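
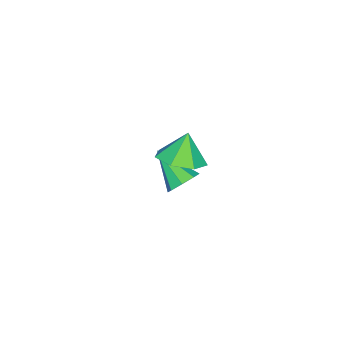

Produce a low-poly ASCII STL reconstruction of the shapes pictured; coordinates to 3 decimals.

solid 
facet normal 0.434 -0.013 -0.901
outer loop
vertex 3.559 -1.114 1.614
vertex 2.704 -1.167 1.203
vertex 3.203 -0.392 1.432
endloop
endfacet
facet normal 0.382 0.399 0.834
outer loop
vertex 3.559 -1.114 1.614
vertex 3.203 -0.392 1.432
vertex 2.196 -1.153 2.257
endloop
endfacet
facet normal 0.433 -0.013 -0.901
outer loop
vertex 3.203 -0.392 1.432
vertex 2.704 -1.167 1.203
vertex 2.471 -0.255 1.078
endloop
endfacet
facet normal -0.131 0.803 0.581
outer loop
vertex 3.203 -0.392 1.432
vertex 2.471 -0.255 1.078
vertex 2.196 -1.153 2.257
endloop
endfacet
facet normal 0.434 -0.013 -0.901
outer loop
vertex 2.471 -0.255 1.078
vertex 2.704 -1.167 1.203
vertex 1.915 -0.805 0.818
endloop
endfacet
facet normal -0.738 0.609 0.291
outer loop
vertex 2.471 -0.255 1.078
vertex 1.915 -0.805 0.818
vertex 2.196 -1.153 2.257
endloop
endfacet
facet normal 0.434 -0.013 -0.901
outer loop
vertex 1.915 -0.805 0.818
vertex 2.704 -1.167 1.203
vertex 1.952 -1.628 0.848
endloop
endfacet
facet normal -0.982 -0.038 0.183
outer loop
vertex 1.915 -0.805 0.818
vertex 1.952 -1.628 0.848
vertex 2.196 -1.153 2.257
endloop
endfacet
facet normal 0.433 -0.013 -0.901
outer loop
vertex 1.952 -1.628 0.848
vertex 2.704 -1.167 1.203
vertex 2.556 -2.104 1.145
endloop
endfacet
facet normal -0.679 -0.652 0.337
outer loop
vertex 1.952 -1.628 0.848
vertex 2.556 -2.104 1.145
vertex 2.196 -1.153 2.257
endloop
endfacet
facet normal 0.434 -0.013 -0.901
outer loop
vertex 2.556 -2.104 1.145
vertex 2.704 -1.167 1.203
vertex 3.271 -1.875 1.486
endloop
endfacet
facet normal -0.058 -0.768 0.638
outer loop
vertex 2.556 -2.104 1.145
vertex 3.271 -1.875 1.486
vertex 2.196 -1.153 2.257
endloop
endfacet
facet normal 0.434 -0.013 -0.901
outer loop
vertex 3.271 -1.875 1.486
vertex 2.704 -1.167 1.203
vertex 3.559 -1.114 1.614
endloop
endfacet
facet normal 0.414 -0.301 0.859
outer loop
vertex 3.271 -1.875 1.486
vertex 3.559 -1.114 1.614
vertex 2.196 -1.153 2.257
endloop
endfacet
facet normal 0.245 0.774 -0.584
outer loop
vertex 0.797 -2.564 -3.024
vertex 0.109 -2.418 -3.119
vertex 0.604 -2.221 -2.65
endloop
endfacet
facet normal 0.755 -0.241 0.610
outer loop
vertex 0.797 -2.564 -3.024
vertex 0.604 -2.221 -2.65
vertex -0.309 -3.742 -2.121
endloop
endfacet
facet normal 0.245 0.774 -0.584
outer loop
vertex 0.604 -2.221 -2.65
vertex 0.109 -2.418 -3.119
vertex 0.121 -1.993 -2.55
endloop
endfacet
facet normal 0.274 0.165 0.947
outer loop
vertex 0.604 -2.221 -2.65
vertex 0.121 -1.993 -2.55
vertex -0.309 -3.742 -2.121
endloop
endfacet
facet normal 0.245 0.774 -0.583
outer loop
vertex 0.121 -1.993 -2.55
vertex 0.109 -2.418 -3.119
vertex -0.369 -2.014 -2.784
endloop
endfacet
facet normal -0.420 0.312 0.852
outer loop
vertex 0.121 -1.993 -2.55
vertex -0.369 -2.014 -2.784
vertex -0.309 -3.742 -2.121
endloop
endfacet
facet normal 0.245 0.774 -0.584
outer loop
vertex -0.369 -2.014 -2.784
vertex 0.109 -2.418 -3.119
vertex -0.579 -2.272 -3.214
endloop
endfacet
facet normal -0.918 0.114 0.380
outer loop
vertex -0.369 -2.014 -2.784
vertex -0.579 -2.272 -3.214
vertex -0.309 -3.742 -2.121
endloop
endfacet
facet normal 0.245 0.774 -0.584
outer loop
vertex -0.579 -2.272 -3.214
vertex 0.109 -2.418 -3.119
vertex -0.386 -2.615 -3.588
endloop
endfacet
facet normal -0.930 -0.314 -0.192
outer loop
vertex -0.579 -2.272 -3.214
vertex -0.386 -2.615 -3.588
vertex -0.309 -3.742 -2.121
endloop
endfacet
facet normal 0.245 0.774 -0.584
outer loop
vertex -0.386 -2.615 -3.588
vertex 0.109 -2.418 -3.119
vertex 0.097 -2.843 -3.688
endloop
endfacet
facet normal -0.449 -0.720 -0.529
outer loop
vertex -0.386 -2.615 -3.588
vertex 0.097 -2.843 -3.688
vertex -0.309 -3.742 -2.121
endloop
endfacet
facet normal 0.245 0.774 -0.583
outer loop
vertex 0.097 -2.843 -3.688
vertex 0.109 -2.418 -3.119
vertex 0.588 -2.822 -3.454
endloop
endfacet
facet normal 0.244 -0.867 -0.434
outer loop
vertex 0.097 -2.843 -3.688
vertex 0.588 -2.822 -3.454
vertex -0.309 -3.742 -2.121
endloop
endfacet
facet normal 0.245 0.774 -0.584
outer loop
vertex 0.588 -2.822 -3.454
vertex 0.109 -2.418 -3.119
vertex 0.797 -2.564 -3.024
endloop
endfacet
facet normal 0.743 -0.668 0.039
outer loop
vertex 0.588 -2.822 -3.454
vertex 0.797 -2.564 -3.024
vertex -0.309 -3.742 -2.121
endloop
endfacet

endsolid


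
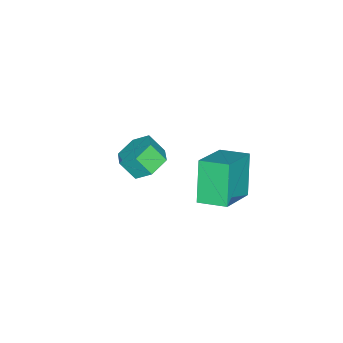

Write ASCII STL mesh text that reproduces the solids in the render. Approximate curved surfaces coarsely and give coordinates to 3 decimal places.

solid 
facet normal -0.486 -0.186 0.854
outer loop
vertex -0.135 0.367 4.712
vertex -0.204 1.604 4.942
vertex -1.958 0.455 3.695
endloop
endfacet
facet normal 0.055 -0.982 -0.183
outer loop
vertex -1.016 0.816 2.038
vertex -0.135 0.367 4.712
vertex -1.958 0.455 3.695
endloop
endfacet
facet normal -0.486 -0.186 0.854
outer loop
vertex -1.958 0.455 3.695
vertex -0.204 1.604 4.942
vertex -2.027 1.692 3.925
endloop
endfacet
facet normal -0.872 0.042 -0.487
outer loop
vertex -2.027 1.692 3.925
vertex -1.016 0.816 2.038
vertex -1.958 0.455 3.695
endloop
endfacet
facet normal 0.872 -0.042 0.487
outer loop
vertex -0.135 0.367 4.712
vertex 0.738 1.965 3.285
vertex -0.204 1.604 4.942
endloop
endfacet
facet normal 0.055 -0.982 -0.183
outer loop
vertex 0.807 0.728 3.055
vertex -0.135 0.367 4.712
vertex -1.016 0.816 2.038
endloop
endfacet
facet normal 0.872 -0.042 0.487
outer loop
vertex 0.807 0.728 3.055
vertex 0.738 1.965 3.285
vertex -0.135 0.367 4.712
endloop
endfacet
facet normal -0.055 0.982 0.183
outer loop
vertex -0.204 1.604 4.942
vertex 0.738 1.965 3.285
vertex -2.027 1.692 3.925
endloop
endfacet
facet normal -0.872 0.042 -0.487
outer loop
vertex -1.085 2.053 2.268
vertex -1.016 0.816 2.038
vertex -2.027 1.692 3.925
endloop
endfacet
facet normal -0.055 0.982 0.183
outer loop
vertex -2.027 1.692 3.925
vertex 0.738 1.965 3.285
vertex -1.085 2.053 2.268
endloop
endfacet
facet normal 0.486 0.186 -0.854
outer loop
vertex -1.085 2.053 2.268
vertex 0.807 0.728 3.055
vertex -1.016 0.816 2.038
endloop
endfacet
facet normal 0.486 0.186 -0.854
outer loop
vertex 0.738 1.965 3.285
vertex 0.807 0.728 3.055
vertex -1.085 2.053 2.268
endloop
endfacet
facet normal -0.082 0.620 -0.780
outer loop
vertex -2.477 -2.763 0.054
vertex -3.246 -3.209 -0.219
vertex -3.309 -2.486 0.362
endloop
endfacet
facet normal 0.438 0.726 0.530
outer loop
vertex -2.477 -2.763 0.054
vertex -3.309 -2.486 0.362
vertex -2.386 -3.445 0.912
endloop
endfacet
facet normal 0.438 0.726 0.530
outer loop
vertex -2.386 -3.445 0.912
vertex -3.309 -2.486 0.362
vertex -3.218 -3.168 1.22
endloop
endfacet
facet normal 0.083 -0.620 0.780
outer loop
vertex -2.386 -3.445 0.912
vertex -3.218 -3.168 1.22
vertex -3.154 -3.891 0.639
endloop
endfacet
facet normal -0.082 0.620 -0.780
outer loop
vertex -3.309 -2.486 0.362
vertex -3.246 -3.209 -0.219
vertex -4.078 -2.932 0.089
endloop
endfacet
facet normal -0.556 0.621 0.552
outer loop
vertex -3.309 -2.486 0.362
vertex -4.078 -2.932 0.089
vertex -3.218 -3.168 1.22
endloop
endfacet
facet normal -0.556 0.621 0.552
outer loop
vertex -3.218 -3.168 1.22
vertex -4.078 -2.932 0.089
vertex -3.987 -3.614 0.947
endloop
endfacet
facet normal 0.082 -0.620 0.780
outer loop
vertex -3.218 -3.168 1.22
vertex -3.987 -3.614 0.947
vertex -3.154 -3.891 0.639
endloop
endfacet
facet normal -0.083 0.620 -0.780
outer loop
vertex -4.078 -2.932 0.089
vertex -3.246 -3.209 -0.219
vertex -4.014 -3.655 -0.492
endloop
endfacet
facet normal -0.994 -0.105 0.022
outer loop
vertex -4.078 -2.932 0.089
vertex -4.014 -3.655 -0.492
vertex -3.987 -3.614 0.947
endloop
endfacet
facet normal -0.994 -0.105 0.022
outer loop
vertex -3.987 -3.614 0.947
vertex -4.014 -3.655 -0.492
vertex -3.923 -4.337 0.366
endloop
endfacet
facet normal 0.082 -0.620 0.780
outer loop
vertex -3.987 -3.614 0.947
vertex -3.923 -4.337 0.366
vertex -3.154 -3.891 0.639
endloop
endfacet
facet normal -0.083 0.620 -0.780
outer loop
vertex -4.014 -3.655 -0.492
vertex -3.246 -3.209 -0.219
vertex -3.182 -3.932 -0.8
endloop
endfacet
facet normal -0.438 -0.726 -0.530
outer loop
vertex -4.014 -3.655 -0.492
vertex -3.182 -3.932 -0.8
vertex -3.923 -4.337 0.366
endloop
endfacet
facet normal -0.438 -0.726 -0.530
outer loop
vertex -3.923 -4.337 0.366
vertex -3.182 -3.932 -0.8
vertex -3.091 -4.614 0.058
endloop
endfacet
facet normal 0.082 -0.620 0.780
outer loop
vertex -3.923 -4.337 0.366
vertex -3.091 -4.614 0.058
vertex -3.154 -3.891 0.639
endloop
endfacet
facet normal -0.082 0.620 -0.780
outer loop
vertex -3.182 -3.932 -0.8
vertex -3.246 -3.209 -0.219
vertex -2.413 -3.486 -0.527
endloop
endfacet
facet normal 0.556 -0.621 -0.552
outer loop
vertex -3.182 -3.932 -0.8
vertex -2.413 -3.486 -0.527
vertex -3.091 -4.614 0.058
endloop
endfacet
facet normal 0.556 -0.621 -0.552
outer loop
vertex -3.091 -4.614 0.058
vertex -2.413 -3.486 -0.527
vertex -2.322 -4.168 0.331
endloop
endfacet
facet normal 0.082 -0.620 0.780
outer loop
vertex -3.091 -4.614 0.058
vertex -2.322 -4.168 0.331
vertex -3.154 -3.891 0.639
endloop
endfacet
facet normal -0.082 0.620 -0.780
outer loop
vertex -2.413 -3.486 -0.527
vertex -3.246 -3.209 -0.219
vertex -2.477 -2.763 0.054
endloop
endfacet
facet normal 0.994 0.105 -0.022
outer loop
vertex -2.413 -3.486 -0.527
vertex -2.477 -2.763 0.054
vertex -2.322 -4.168 0.331
endloop
endfacet
facet normal 0.994 0.105 -0.022
outer loop
vertex -2.322 -4.168 0.331
vertex -2.477 -2.763 0.054
vertex -2.386 -3.445 0.912
endloop
endfacet
facet normal 0.083 -0.620 0.780
outer loop
vertex -2.322 -4.168 0.331
vertex -2.386 -3.445 0.912
vertex -3.154 -3.891 0.639
endloop
endfacet

endsolid


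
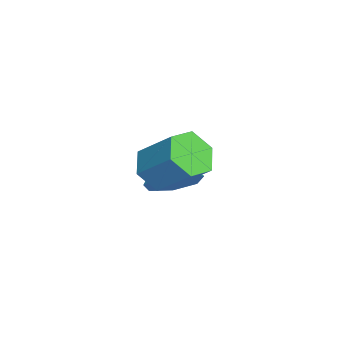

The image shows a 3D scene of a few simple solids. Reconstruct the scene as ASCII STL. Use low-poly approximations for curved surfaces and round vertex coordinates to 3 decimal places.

solid 
facet normal -0.348 -0.612 -0.710
outer loop
vertex 0.34 -1.94 -1.238
vertex -0.439 -1.948 -0.849
vertex -0.261 -1.348 -1.454
endloop
endfacet
facet normal 0.635 0.404 -0.659
outer loop
vertex 0.34 -1.94 -1.238
vertex -0.261 -1.348 -1.454
vertex 0.917 -0.923 -0.059
endloop
endfacet
facet normal 0.635 0.404 -0.659
outer loop
vertex 0.917 -0.923 -0.059
vertex -0.261 -1.348 -1.454
vertex 0.317 -0.332 -0.275
endloop
endfacet
facet normal 0.347 0.612 0.710
outer loop
vertex 0.917 -0.923 -0.059
vertex 0.317 -0.332 -0.275
vertex 0.139 -0.932 0.329
endloop
endfacet
facet normal -0.348 -0.613 -0.710
outer loop
vertex -0.261 -1.348 -1.454
vertex -0.439 -1.948 -0.849
vertex -1.039 -1.357 -1.065
endloop
endfacet
facet normal -0.281 0.791 -0.544
outer loop
vertex -0.261 -1.348 -1.454
vertex -1.039 -1.357 -1.065
vertex 0.317 -0.332 -0.275
endloop
endfacet
facet normal -0.280 0.790 -0.545
outer loop
vertex 0.317 -0.332 -0.275
vertex -1.039 -1.357 -1.065
vertex -0.462 -0.34 0.114
endloop
endfacet
facet normal 0.348 0.612 0.710
outer loop
vertex 0.317 -0.332 -0.275
vertex -0.462 -0.34 0.114
vertex 0.139 -0.932 0.329
endloop
endfacet
facet normal -0.347 -0.612 -0.710
outer loop
vertex -1.039 -1.357 -1.065
vertex -0.439 -1.948 -0.849
vertex -1.217 -1.957 -0.461
endloop
endfacet
facet normal -0.915 0.387 0.114
outer loop
vertex -1.039 -1.357 -1.065
vertex -1.217 -1.957 -0.461
vertex -0.462 -0.34 0.114
endloop
endfacet
facet normal -0.915 0.387 0.114
outer loop
vertex -0.462 -0.34 0.114
vertex -1.217 -1.957 -0.461
vertex -0.64 -0.94 0.718
endloop
endfacet
facet normal 0.348 0.612 0.710
outer loop
vertex -0.462 -0.34 0.114
vertex -0.64 -0.94 0.718
vertex 0.139 -0.932 0.329
endloop
endfacet
facet normal -0.347 -0.612 -0.710
outer loop
vertex -1.217 -1.957 -0.461
vertex -0.439 -1.948 -0.849
vertex -0.617 -2.548 -0.245
endloop
endfacet
facet normal -0.635 -0.404 0.659
outer loop
vertex -1.217 -1.957 -0.461
vertex -0.617 -2.548 -0.245
vertex -0.64 -0.94 0.718
endloop
endfacet
facet normal -0.635 -0.404 0.659
outer loop
vertex -0.64 -0.94 0.718
vertex -0.617 -2.548 -0.245
vertex -0.039 -1.532 0.934
endloop
endfacet
facet normal 0.348 0.612 0.710
outer loop
vertex -0.64 -0.94 0.718
vertex -0.039 -1.532 0.934
vertex 0.139 -0.932 0.329
endloop
endfacet
facet normal -0.348 -0.612 -0.710
outer loop
vertex -0.617 -2.548 -0.245
vertex -0.439 -1.948 -0.849
vertex 0.162 -2.54 -0.634
endloop
endfacet
facet normal 0.280 -0.791 0.544
outer loop
vertex -0.617 -2.548 -0.245
vertex 0.162 -2.54 -0.634
vertex -0.039 -1.532 0.934
endloop
endfacet
facet normal 0.281 -0.790 0.544
outer loop
vertex -0.039 -1.532 0.934
vertex 0.162 -2.54 -0.634
vertex 0.739 -1.523 0.545
endloop
endfacet
facet normal 0.348 0.613 0.710
outer loop
vertex -0.039 -1.532 0.934
vertex 0.739 -1.523 0.545
vertex 0.139 -0.932 0.329
endloop
endfacet
facet normal -0.348 -0.612 -0.710
outer loop
vertex 0.162 -2.54 -0.634
vertex -0.439 -1.948 -0.849
vertex 0.34 -1.94 -1.238
endloop
endfacet
facet normal 0.915 -0.387 -0.114
outer loop
vertex 0.162 -2.54 -0.634
vertex 0.34 -1.94 -1.238
vertex 0.739 -1.523 0.545
endloop
endfacet
facet normal 0.915 -0.387 -0.114
outer loop
vertex 0.739 -1.523 0.545
vertex 0.34 -1.94 -1.238
vertex 0.917 -0.923 -0.059
endloop
endfacet
facet normal 0.347 0.612 0.710
outer loop
vertex 0.739 -1.523 0.545
vertex 0.917 -0.923 -0.059
vertex 0.139 -0.932 0.329
endloop
endfacet
facet normal 0.823 0.221 -0.523
outer loop
vertex -2.016 -1.936 -2.598
vertex -2.577 -1.555 -3.32
vertex -2.196 -1.099 -2.528
endloop
endfacet
facet normal 0.030 -0.077 0.997
outer loop
vertex -2.016 -1.936 -2.598
vertex -2.196 -1.099 -2.528
vertex -3.803 -1.885 -2.54
endloop
endfacet
facet normal 0.823 0.221 -0.523
outer loop
vertex -2.196 -1.099 -2.528
vertex -2.577 -1.555 -3.32
vertex -2.663 -0.606 -3.054
endloop
endfacet
facet normal -0.281 0.563 0.777
outer loop
vertex -2.196 -1.099 -2.528
vertex -2.663 -0.606 -3.054
vertex -3.803 -1.885 -2.54
endloop
endfacet
facet normal 0.823 0.221 -0.523
outer loop
vertex -2.663 -0.606 -3.054
vertex -2.577 -1.555 -3.32
vertex -3.065 -0.828 -3.78
endloop
endfacet
facet normal -0.699 0.693 0.175
outer loop
vertex -2.663 -0.606 -3.054
vertex -3.065 -0.828 -3.78
vertex -3.803 -1.885 -2.54
endloop
endfacet
facet normal 0.823 0.222 -0.523
outer loop
vertex -3.065 -0.828 -3.78
vertex -2.577 -1.555 -3.32
vertex -3.099 -1.598 -4.16
endloop
endfacet
facet normal -0.909 0.216 -0.357
outer loop
vertex -3.065 -0.828 -3.78
vertex -3.099 -1.598 -4.16
vertex -3.803 -1.885 -2.54
endloop
endfacet
facet normal 0.823 0.221 -0.523
outer loop
vertex -3.099 -1.598 -4.16
vertex -2.577 -1.555 -3.32
vertex -2.74 -2.336 -3.906
endloop
endfacet
facet normal -0.752 -0.510 -0.417
outer loop
vertex -3.099 -1.598 -4.16
vertex -2.74 -2.336 -3.906
vertex -3.803 -1.885 -2.54
endloop
endfacet
facet normal 0.823 0.221 -0.523
outer loop
vertex -2.74 -2.336 -3.906
vertex -2.577 -1.555 -3.32
vertex -2.258 -2.486 -3.211
endloop
endfacet
facet normal -0.348 -0.937 0.039
outer loop
vertex -2.74 -2.336 -3.906
vertex -2.258 -2.486 -3.211
vertex -3.803 -1.885 -2.54
endloop
endfacet
facet normal 0.823 0.221 -0.523
outer loop
vertex -2.258 -2.486 -3.211
vertex -2.577 -1.555 -3.32
vertex -2.016 -1.936 -2.598
endloop
endfacet
facet normal 0.000 -0.744 0.668
outer loop
vertex -2.258 -2.486 -3.211
vertex -2.016 -1.936 -2.598
vertex -3.803 -1.885 -2.54
endloop
endfacet

endsolid


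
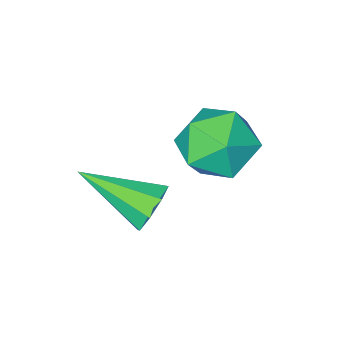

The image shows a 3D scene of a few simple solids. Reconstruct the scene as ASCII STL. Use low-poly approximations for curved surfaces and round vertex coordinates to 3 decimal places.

solid 
facet normal -0.558 0.725 -0.403
outer loop
vertex -1.049 2.718 0.838
vertex -1.475 2.706 1.406
vertex -0.886 3.06 1.227
endloop
endfacet
facet normal 0.911 0.033 -0.411
outer loop
vertex -1.049 2.718 0.838
vertex -0.886 3.06 1.227
vertex -0.385 1.294 2.194
endloop
endfacet
facet normal -0.558 0.724 -0.405
outer loop
vertex -0.886 3.06 1.227
vertex -1.475 2.706 1.406
vertex -1.068 3.196 1.721
endloop
endfacet
facet normal 0.897 0.379 0.226
outer loop
vertex -0.886 3.06 1.227
vertex -1.068 3.196 1.721
vertex -0.385 1.294 2.194
endloop
endfacet
facet normal -0.560 0.724 -0.403
outer loop
vertex -1.068 3.196 1.721
vertex -1.475 2.706 1.406
vertex -1.488 3.044 2.031
endloop
endfacet
facet normal 0.463 0.367 0.807
outer loop
vertex -1.068 3.196 1.721
vertex -1.488 3.044 2.031
vertex -0.385 1.294 2.194
endloop
endfacet
facet normal -0.559 0.724 -0.403
outer loop
vertex -1.488 3.044 2.031
vertex -1.475 2.706 1.406
vertex -1.9 2.695 1.975
endloop
endfacet
facet normal -0.139 0.005 0.990
outer loop
vertex -1.488 3.044 2.031
vertex -1.9 2.695 1.975
vertex -0.385 1.294 2.194
endloop
endfacet
facet normal -0.559 0.724 -0.404
outer loop
vertex -1.9 2.695 1.975
vertex -1.475 2.706 1.406
vertex -2.063 2.352 1.586
endloop
endfacet
facet normal -0.555 -0.495 0.669
outer loop
vertex -1.9 2.695 1.975
vertex -2.063 2.352 1.586
vertex -0.385 1.294 2.194
endloop
endfacet
facet normal -0.559 0.724 -0.403
outer loop
vertex -2.063 2.352 1.586
vertex -1.475 2.706 1.406
vertex -1.882 2.217 1.092
endloop
endfacet
facet normal -0.541 -0.840 0.031
outer loop
vertex -2.063 2.352 1.586
vertex -1.882 2.217 1.092
vertex -0.385 1.294 2.194
endloop
endfacet
facet normal -0.559 0.724 -0.404
outer loop
vertex -1.882 2.217 1.092
vertex -1.475 2.706 1.406
vertex -1.462 2.368 0.782
endloop
endfacet
facet normal -0.107 -0.829 -0.549
outer loop
vertex -1.882 2.217 1.092
vertex -1.462 2.368 0.782
vertex -0.385 1.294 2.194
endloop
endfacet
facet normal -0.559 0.724 -0.404
outer loop
vertex -1.462 2.368 0.782
vertex -1.475 2.706 1.406
vertex -1.049 2.718 0.838
endloop
endfacet
facet normal 0.495 -0.467 -0.733
outer loop
vertex -1.462 2.368 0.782
vertex -1.049 2.718 0.838
vertex -0.385 1.294 2.194
endloop
endfacet
facet normal -0.866 0.212 0.454
outer loop
vertex -3.445 4.04 3.756
vertex -3.756 3.044 3.629
vertex -3.233 3.324 4.496
endloop
endfacet
facet normal -0.339 0.626 0.703
outer loop
vertex -3.445 4.04 3.756
vertex -3.233 3.324 4.496
vertex -2.502 4.028 4.222
endloop
endfacet
facet normal -0.062 0.986 0.152
outer loop
vertex -3.445 4.04 3.756
vertex -2.502 4.028 4.222
vertex -2.574 4.183 3.184
endloop
endfacet
facet normal -0.418 0.796 -0.437
outer loop
vertex -3.445 4.04 3.756
vertex -2.574 4.183 3.184
vertex -3.349 3.575 2.818
endloop
endfacet
facet normal -0.914 0.318 -0.251
outer loop
vertex -3.445 4.04 3.756
vertex -3.349 3.575 2.818
vertex -3.756 3.044 3.629
endloop
endfacet
facet normal 0.169 0.200 0.965
outer loop
vertex -2.502 4.028 4.222
vertex -3.233 3.324 4.496
vertex -2.231 3.025 4.382
endloop
endfacet
facet normal -0.682 -0.468 0.562
outer loop
vertex -3.233 3.324 4.496
vertex -3.756 3.044 3.629
vertex -3.006 2.417 4.016
endloop
endfacet
facet normal -0.761 -0.298 -0.577
outer loop
vertex -3.756 3.044 3.629
vertex -3.349 3.575 2.818
vertex -3.078 2.572 2.978
endloop
endfacet
facet normal 0.042 0.476 -0.879
outer loop
vertex -3.349 3.575 2.818
vertex -2.574 4.183 3.184
vertex -2.347 3.276 2.704
endloop
endfacet
facet normal 0.617 0.784 0.074
outer loop
vertex -2.574 4.183 3.184
vertex -2.502 4.028 4.222
vertex -1.824 3.556 3.571
endloop
endfacet
facet normal 0.418 -0.796 0.437
outer loop
vertex -2.135 2.56 3.444
vertex -2.231 3.025 4.382
vertex -3.006 2.417 4.016
endloop
endfacet
facet normal 0.062 -0.986 -0.152
outer loop
vertex -2.135 2.56 3.444
vertex -3.006 2.417 4.016
vertex -3.078 2.572 2.978
endloop
endfacet
facet normal 0.339 -0.626 -0.703
outer loop
vertex -2.135 2.56 3.444
vertex -3.078 2.572 2.978
vertex -2.347 3.276 2.704
endloop
endfacet
facet normal 0.866 -0.212 -0.454
outer loop
vertex -2.135 2.56 3.444
vertex -2.347 3.276 2.704
vertex -1.824 3.556 3.571
endloop
endfacet
facet normal 0.914 -0.318 0.251
outer loop
vertex -2.135 2.56 3.444
vertex -1.824 3.556 3.571
vertex -2.231 3.025 4.382
endloop
endfacet
facet normal -0.042 -0.476 0.879
outer loop
vertex -3.006 2.417 4.016
vertex -2.231 3.025 4.382
vertex -3.233 3.324 4.496
endloop
endfacet
facet normal -0.617 -0.784 -0.074
outer loop
vertex -3.078 2.572 2.978
vertex -3.006 2.417 4.016
vertex -3.756 3.044 3.629
endloop
endfacet
facet normal -0.169 -0.200 -0.965
outer loop
vertex -2.347 3.276 2.704
vertex -3.078 2.572 2.978
vertex -3.349 3.575 2.818
endloop
endfacet
facet normal 0.682 0.468 -0.562
outer loop
vertex -1.824 3.556 3.571
vertex -2.347 3.276 2.704
vertex -2.574 4.183 3.184
endloop
endfacet
facet normal 0.761 0.298 0.577
outer loop
vertex -2.231 3.025 4.382
vertex -1.824 3.556 3.571
vertex -2.502 4.028 4.222
endloop
endfacet

endsolid


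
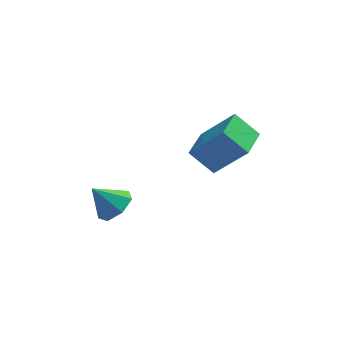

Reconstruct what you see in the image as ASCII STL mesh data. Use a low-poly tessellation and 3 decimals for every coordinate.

solid 
facet normal 0.647 -0.022 -0.762
outer loop
vertex -2.151 0.584 0.801
vertex -2.855 0.744 0.199
vertex -2.31 1.368 0.643
endloop
endfacet
facet normal 0.317 0.249 0.915
outer loop
vertex -2.151 0.584 0.801
vertex -2.31 1.368 0.643
vertex -3.805 0.776 1.321
endloop
endfacet
facet normal 0.646 -0.021 -0.763
outer loop
vertex -2.31 1.368 0.643
vertex -2.855 0.744 0.199
vertex -2.88 1.683 0.152
endloop
endfacet
facet normal -0.056 0.810 0.584
outer loop
vertex -2.31 1.368 0.643
vertex -2.88 1.683 0.152
vertex -3.805 0.776 1.321
endloop
endfacet
facet normal 0.646 -0.021 -0.763
outer loop
vertex -2.88 1.683 0.152
vertex -2.855 0.744 0.199
vertex -3.431 1.291 -0.304
endloop
endfacet
facet normal -0.630 0.770 0.099
outer loop
vertex -2.88 1.683 0.152
vertex -3.431 1.291 -0.304
vertex -3.805 0.776 1.321
endloop
endfacet
facet normal 0.646 -0.022 -0.763
outer loop
vertex -3.431 1.291 -0.304
vertex -2.855 0.744 0.199
vertex -3.549 0.487 -0.381
endloop
endfacet
facet normal -0.972 0.159 -0.173
outer loop
vertex -3.431 1.291 -0.304
vertex -3.549 0.487 -0.381
vertex -3.805 0.776 1.321
endloop
endfacet
facet normal 0.646 -0.022 -0.763
outer loop
vertex -3.549 0.487 -0.381
vertex -2.855 0.744 0.199
vertex -3.144 -0.123 -0.021
endloop
endfacet
facet normal -0.825 -0.564 -0.028
outer loop
vertex -3.549 0.487 -0.381
vertex -3.144 -0.123 -0.021
vertex -3.805 0.776 1.321
endloop
endfacet
facet normal 0.646 -0.022 -0.763
outer loop
vertex -3.144 -0.123 -0.021
vertex -2.855 0.744 0.199
vertex -2.522 -0.08 0.505
endloop
endfacet
facet normal -0.300 -0.854 0.425
outer loop
vertex -3.144 -0.123 -0.021
vertex -2.522 -0.08 0.505
vertex -3.805 0.776 1.321
endloop
endfacet
facet normal 0.647 -0.022 -0.762
outer loop
vertex -2.522 -0.08 0.505
vertex -2.855 0.744 0.199
vertex -2.151 0.584 0.801
endloop
endfacet
facet normal 0.208 -0.493 0.845
outer loop
vertex -2.522 -0.08 0.505
vertex -2.151 0.584 0.801
vertex -3.805 0.776 1.321
endloop
endfacet
facet normal -0.639 0.179 -0.748
outer loop
vertex 0.183 1.639 2.906
vertex 0.712 3.221 2.833
vertex 1.22 1.247 1.925
endloop
endfacet
facet normal -0.316 -0.948 0.044
outer loop
vertex 2.608 0.859 3.547
vertex 0.183 1.639 2.906
vertex 1.22 1.247 1.925
endloop
endfacet
facet normal -0.640 0.179 -0.747
outer loop
vertex 1.22 1.247 1.925
vertex 0.712 3.221 2.833
vertex 1.748 2.83 1.852
endloop
endfacet
facet normal 0.701 -0.264 -0.663
outer loop
vertex 1.748 2.83 1.852
vertex 2.608 0.859 3.547
vertex 1.22 1.247 1.925
endloop
endfacet
facet normal -0.700 0.265 0.663
outer loop
vertex 0.183 1.639 2.906
vertex 2.1 2.833 4.455
vertex 0.712 3.221 2.833
endloop
endfacet
facet normal -0.316 -0.948 0.044
outer loop
vertex 1.572 1.25 4.528
vertex 0.183 1.639 2.906
vertex 2.608 0.859 3.547
endloop
endfacet
facet normal -0.700 0.264 0.663
outer loop
vertex 1.572 1.25 4.528
vertex 2.1 2.833 4.455
vertex 0.183 1.639 2.906
endloop
endfacet
facet normal 0.316 0.948 -0.044
outer loop
vertex 0.712 3.221 2.833
vertex 2.1 2.833 4.455
vertex 1.748 2.83 1.852
endloop
endfacet
facet normal 0.700 -0.265 -0.663
outer loop
vertex 3.137 2.441 3.474
vertex 2.608 0.859 3.547
vertex 1.748 2.83 1.852
endloop
endfacet
facet normal 0.317 0.948 -0.044
outer loop
vertex 1.748 2.83 1.852
vertex 2.1 2.833 4.455
vertex 3.137 2.441 3.474
endloop
endfacet
facet normal 0.640 -0.179 0.747
outer loop
vertex 3.137 2.441 3.474
vertex 1.572 1.25 4.528
vertex 2.608 0.859 3.547
endloop
endfacet
facet normal 0.640 -0.179 0.748
outer loop
vertex 2.1 2.833 4.455
vertex 1.572 1.25 4.528
vertex 3.137 2.441 3.474
endloop
endfacet

endsolid


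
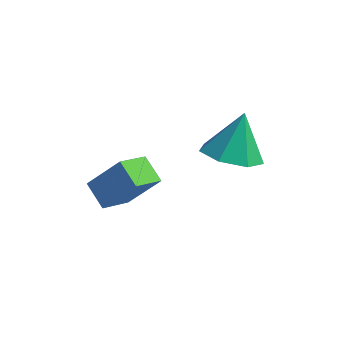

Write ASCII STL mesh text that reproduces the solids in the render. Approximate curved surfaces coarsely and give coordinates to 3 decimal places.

solid 
facet normal -0.080 -0.492 -0.867
outer loop
vertex 0.079 0.606 3.0
vertex -0.632 1.219 2.718
vertex 0.335 1.301 2.582
endloop
endfacet
facet normal 0.865 -0.017 0.501
outer loop
vertex 0.079 0.606 3.0
vertex 0.335 1.301 2.582
vertex -0.508 1.981 4.062
endloop
endfacet
facet normal -0.080 -0.491 -0.867
outer loop
vertex 0.335 1.301 2.582
vertex -0.632 1.219 2.718
vertex -0.137 1.934 2.267
endloop
endfacet
facet normal 0.759 0.636 0.140
outer loop
vertex 0.335 1.301 2.582
vertex -0.137 1.934 2.267
vertex -0.508 1.981 4.062
endloop
endfacet
facet normal -0.079 -0.492 -0.867
outer loop
vertex -0.137 1.934 2.267
vertex -0.632 1.219 2.718
vertex -0.982 2.028 2.291
endloop
endfacet
facet normal 0.110 0.994 -0.003
outer loop
vertex -0.137 1.934 2.267
vertex -0.982 2.028 2.291
vertex -0.508 1.981 4.062
endloop
endfacet
facet normal -0.080 -0.492 -0.867
outer loop
vertex -0.982 2.028 2.291
vertex -0.632 1.219 2.718
vertex -1.563 1.513 2.637
endloop
endfacet
facet normal -0.591 0.787 0.179
outer loop
vertex -0.982 2.028 2.291
vertex -1.563 1.513 2.637
vertex -0.508 1.981 4.062
endloop
endfacet
facet normal -0.080 -0.492 -0.867
outer loop
vertex -1.563 1.513 2.637
vertex -0.632 1.219 2.718
vertex -1.443 0.776 3.044
endloop
endfacet
facet normal -0.818 0.170 0.550
outer loop
vertex -1.563 1.513 2.637
vertex -1.443 0.776 3.044
vertex -0.508 1.981 4.062
endloop
endfacet
facet normal -0.080 -0.492 -0.867
outer loop
vertex -1.443 0.776 3.044
vertex -0.632 1.219 2.718
vertex -0.712 0.372 3.206
endloop
endfacet
facet normal -0.400 -0.391 0.829
outer loop
vertex -1.443 0.776 3.044
vertex -0.712 0.372 3.206
vertex -0.508 1.981 4.062
endloop
endfacet
facet normal -0.080 -0.492 -0.867
outer loop
vertex -0.712 0.372 3.206
vertex -0.632 1.219 2.718
vertex 0.079 0.606 3.0
endloop
endfacet
facet normal 0.351 -0.474 0.808
outer loop
vertex -0.712 0.372 3.206
vertex 0.079 0.606 3.0
vertex -0.508 1.981 4.062
endloop
endfacet
facet normal -0.624 -0.209 -0.753
outer loop
vertex -3.788 -0.837 0.959
vertex -4.487 -0.327 1.397
vertex -3.417 0.177 0.369
endloop
endfacet
facet normal 0.721 -0.526 -0.451
outer loop
vertex -2.493 0.487 1.483
vertex -3.788 -0.837 0.959
vertex -3.417 0.177 0.369
endloop
endfacet
facet normal -0.624 -0.209 -0.753
outer loop
vertex -3.417 0.177 0.369
vertex -4.487 -0.327 1.397
vertex -4.116 0.687 0.807
endloop
endfacet
facet normal 0.301 0.824 -0.479
outer loop
vertex -4.116 0.687 0.807
vertex -2.493 0.487 1.483
vertex -3.417 0.177 0.369
endloop
endfacet
facet normal -0.301 -0.824 0.479
outer loop
vertex -3.788 -0.837 0.959
vertex -3.563 -0.017 2.511
vertex -4.487 -0.327 1.397
endloop
endfacet
facet normal 0.721 -0.526 -0.451
outer loop
vertex -2.864 -0.527 2.073
vertex -3.788 -0.837 0.959
vertex -2.493 0.487 1.483
endloop
endfacet
facet normal -0.301 -0.824 0.479
outer loop
vertex -2.864 -0.527 2.073
vertex -3.563 -0.017 2.511
vertex -3.788 -0.837 0.959
endloop
endfacet
facet normal -0.721 0.526 0.451
outer loop
vertex -4.487 -0.327 1.397
vertex -3.563 -0.017 2.511
vertex -4.116 0.687 0.807
endloop
endfacet
facet normal 0.301 0.824 -0.479
outer loop
vertex -3.192 0.997 1.921
vertex -2.493 0.487 1.483
vertex -4.116 0.687 0.807
endloop
endfacet
facet normal -0.721 0.526 0.451
outer loop
vertex -4.116 0.687 0.807
vertex -3.563 -0.017 2.511
vertex -3.192 0.997 1.921
endloop
endfacet
facet normal 0.624 0.209 0.753
outer loop
vertex -3.192 0.997 1.921
vertex -2.864 -0.527 2.073
vertex -2.493 0.487 1.483
endloop
endfacet
facet normal 0.624 0.209 0.753
outer loop
vertex -3.563 -0.017 2.511
vertex -2.864 -0.527 2.073
vertex -3.192 0.997 1.921
endloop
endfacet

endsolid


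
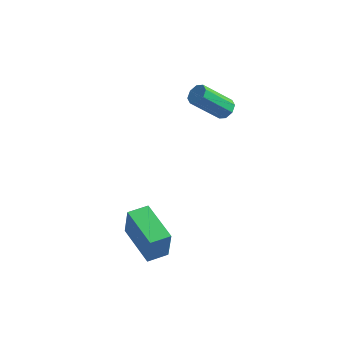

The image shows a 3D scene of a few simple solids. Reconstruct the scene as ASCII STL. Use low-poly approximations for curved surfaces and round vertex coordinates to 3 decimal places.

solid 
facet normal -0.617 -0.785 0.051
outer loop
vertex -1.786 -3.631 -3.01
vertex -3.315 -2.418 -2.83
vertex -1.931 -3.608 -4.402
endloop
endfacet
facet normal 0.780 -0.619 -0.091
outer loop
vertex -1.345 -2.862 -4.45
vertex -1.786 -3.631 -3.01
vertex -1.931 -3.608 -4.402
endloop
endfacet
facet normal -0.617 -0.785 0.051
outer loop
vertex -1.931 -3.608 -4.402
vertex -3.315 -2.418 -2.83
vertex -3.46 -2.395 -4.222
endloop
endfacet
facet normal -0.103 0.017 -0.994
outer loop
vertex -3.46 -2.395 -4.222
vertex -1.345 -2.862 -4.45
vertex -1.931 -3.608 -4.402
endloop
endfacet
facet normal 0.103 -0.017 0.994
outer loop
vertex -1.786 -3.631 -3.01
vertex -2.729 -1.672 -2.878
vertex -3.315 -2.418 -2.83
endloop
endfacet
facet normal 0.780 -0.619 -0.091
outer loop
vertex -1.2 -2.885 -3.058
vertex -1.786 -3.631 -3.01
vertex -1.345 -2.862 -4.45
endloop
endfacet
facet normal 0.103 -0.017 0.994
outer loop
vertex -1.2 -2.885 -3.058
vertex -2.729 -1.672 -2.878
vertex -1.786 -3.631 -3.01
endloop
endfacet
facet normal -0.780 0.619 0.091
outer loop
vertex -3.315 -2.418 -2.83
vertex -2.729 -1.672 -2.878
vertex -3.46 -2.395 -4.222
endloop
endfacet
facet normal -0.103 0.017 -0.994
outer loop
vertex -2.874 -1.649 -4.27
vertex -1.345 -2.862 -4.45
vertex -3.46 -2.395 -4.222
endloop
endfacet
facet normal -0.780 0.619 0.091
outer loop
vertex -3.46 -2.395 -4.222
vertex -2.729 -1.672 -2.878
vertex -2.874 -1.649 -4.27
endloop
endfacet
facet normal 0.617 0.785 -0.051
outer loop
vertex -2.874 -1.649 -4.27
vertex -1.2 -2.885 -3.058
vertex -1.345 -2.862 -4.45
endloop
endfacet
facet normal 0.617 0.785 -0.051
outer loop
vertex -2.729 -1.672 -2.878
vertex -1.2 -2.885 -3.058
vertex -2.874 -1.649 -4.27
endloop
endfacet
facet normal 0.596 0.377 -0.710
outer loop
vertex -0.567 1.925 0.915
vertex -0.958 2.193 0.729
vertex -0.596 2.278 1.078
endloop
endfacet
facet normal 0.800 -0.196 0.566
outer loop
vertex -0.567 1.925 0.915
vertex -0.596 2.278 1.078
vertex -1.59 1.278 2.137
endloop
endfacet
facet normal 0.800 -0.195 0.567
outer loop
vertex -1.59 1.278 2.137
vertex -0.596 2.278 1.078
vertex -1.619 1.632 2.3
endloop
endfacet
facet normal -0.595 -0.376 0.710
outer loop
vertex -1.59 1.278 2.137
vertex -1.619 1.632 2.3
vertex -1.982 1.547 1.951
endloop
endfacet
facet normal 0.596 0.375 -0.710
outer loop
vertex -0.596 2.278 1.078
vertex -0.958 2.193 0.729
vertex -0.837 2.582 1.036
endloop
endfacet
facet normal 0.513 0.503 0.695
outer loop
vertex -0.596 2.278 1.078
vertex -0.837 2.582 1.036
vertex -1.619 1.632 2.3
endloop
endfacet
facet normal 0.511 0.505 0.696
outer loop
vertex -1.619 1.632 2.3
vertex -0.837 2.582 1.036
vertex -1.861 1.935 2.258
endloop
endfacet
facet normal -0.595 -0.377 0.710
outer loop
vertex -1.619 1.632 2.3
vertex -1.861 1.935 2.258
vertex -1.982 1.547 1.951
endloop
endfacet
facet normal 0.594 0.377 -0.711
outer loop
vertex -0.837 2.582 1.036
vertex -0.958 2.193 0.729
vertex -1.15 2.658 0.815
endloop
endfacet
facet normal -0.075 0.906 0.417
outer loop
vertex -0.837 2.582 1.036
vertex -1.15 2.658 0.815
vertex -1.861 1.935 2.258
endloop
endfacet
facet normal -0.075 0.906 0.417
outer loop
vertex -1.861 1.935 2.258
vertex -1.15 2.658 0.815
vertex -2.173 2.011 2.037
endloop
endfacet
facet normal -0.595 -0.376 0.710
outer loop
vertex -1.861 1.935 2.258
vertex -2.173 2.011 2.037
vertex -1.982 1.547 1.951
endloop
endfacet
facet normal 0.595 0.377 -0.709
outer loop
vertex -1.15 2.658 0.815
vertex -0.958 2.193 0.729
vertex -1.35 2.462 0.543
endloop
endfacet
facet normal -0.619 0.778 -0.106
outer loop
vertex -1.15 2.658 0.815
vertex -1.35 2.462 0.543
vertex -2.173 2.011 2.037
endloop
endfacet
facet normal -0.619 0.778 -0.106
outer loop
vertex -2.173 2.011 2.037
vertex -1.35 2.462 0.543
vertex -2.373 1.815 1.765
endloop
endfacet
facet normal -0.596 -0.377 0.709
outer loop
vertex -2.173 2.011 2.037
vertex -2.373 1.815 1.765
vertex -1.982 1.547 1.951
endloop
endfacet
facet normal 0.595 0.376 -0.710
outer loop
vertex -1.35 2.462 0.543
vertex -0.958 2.193 0.729
vertex -1.321 2.108 0.38
endloop
endfacet
facet normal -0.800 0.195 -0.567
outer loop
vertex -1.35 2.462 0.543
vertex -1.321 2.108 0.38
vertex -2.373 1.815 1.765
endloop
endfacet
facet normal -0.800 0.196 -0.567
outer loop
vertex -2.373 1.815 1.765
vertex -1.321 2.108 0.38
vertex -2.344 1.462 1.602
endloop
endfacet
facet normal -0.596 -0.377 0.710
outer loop
vertex -2.373 1.815 1.765
vertex -2.344 1.462 1.602
vertex -1.982 1.547 1.951
endloop
endfacet
facet normal 0.595 0.377 -0.710
outer loop
vertex -1.321 2.108 0.38
vertex -0.958 2.193 0.729
vertex -1.079 1.805 0.422
endloop
endfacet
facet normal -0.512 -0.505 -0.695
outer loop
vertex -1.321 2.108 0.38
vertex -1.079 1.805 0.422
vertex -2.344 1.462 1.602
endloop
endfacet
facet normal -0.513 -0.503 -0.696
outer loop
vertex -2.344 1.462 1.602
vertex -1.079 1.805 0.422
vertex -2.103 1.158 1.644
endloop
endfacet
facet normal -0.596 -0.375 0.710
outer loop
vertex -2.344 1.462 1.602
vertex -2.103 1.158 1.644
vertex -1.982 1.547 1.951
endloop
endfacet
facet normal 0.595 0.376 -0.710
outer loop
vertex -1.079 1.805 0.422
vertex -0.958 2.193 0.729
vertex -0.767 1.729 0.643
endloop
endfacet
facet normal 0.075 -0.906 -0.417
outer loop
vertex -1.079 1.805 0.422
vertex -0.767 1.729 0.643
vertex -2.103 1.158 1.644
endloop
endfacet
facet normal 0.075 -0.906 -0.417
outer loop
vertex -2.103 1.158 1.644
vertex -0.767 1.729 0.643
vertex -1.79 1.082 1.865
endloop
endfacet
facet normal -0.594 -0.377 0.711
outer loop
vertex -2.103 1.158 1.644
vertex -1.79 1.082 1.865
vertex -1.982 1.547 1.951
endloop
endfacet
facet normal 0.596 0.377 -0.709
outer loop
vertex -0.767 1.729 0.643
vertex -0.958 2.193 0.729
vertex -0.567 1.925 0.915
endloop
endfacet
facet normal 0.619 -0.778 0.106
outer loop
vertex -0.767 1.729 0.643
vertex -0.567 1.925 0.915
vertex -1.79 1.082 1.865
endloop
endfacet
facet normal 0.619 -0.778 0.106
outer loop
vertex -1.79 1.082 1.865
vertex -0.567 1.925 0.915
vertex -1.59 1.278 2.137
endloop
endfacet
facet normal -0.595 -0.377 0.709
outer loop
vertex -1.79 1.082 1.865
vertex -1.59 1.278 2.137
vertex -1.982 1.547 1.951
endloop
endfacet

endsolid


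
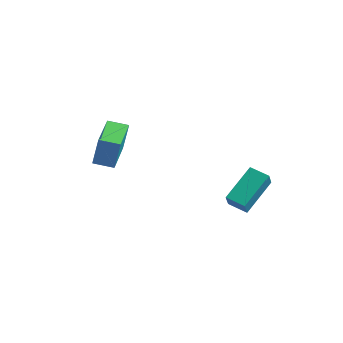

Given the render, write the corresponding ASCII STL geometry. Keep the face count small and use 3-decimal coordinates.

solid 
facet normal -0.979 -0.044 0.197
outer loop
vertex 2.598 3.693 2.503
vertex 2.437 4.119 1.797
vertex 2.49 2.204 1.63
endloop
endfacet
facet normal 0.191 -0.507 0.841
outer loop
vertex 3.323 2.241 1.463
vertex 2.598 3.693 2.503
vertex 2.49 2.204 1.63
endloop
endfacet
facet normal -0.979 -0.044 0.197
outer loop
vertex 2.49 2.204 1.63
vertex 2.437 4.119 1.797
vertex 2.329 2.629 0.924
endloop
endfacet
facet normal -0.063 -0.861 -0.504
outer loop
vertex 2.329 2.629 0.924
vertex 3.323 2.241 1.463
vertex 2.49 2.204 1.63
endloop
endfacet
facet normal 0.063 0.861 0.505
outer loop
vertex 2.598 3.693 2.503
vertex 3.27 4.156 1.63
vertex 2.437 4.119 1.797
endloop
endfacet
facet normal 0.192 -0.506 0.841
outer loop
vertex 3.431 3.731 2.336
vertex 2.598 3.693 2.503
vertex 3.323 2.241 1.463
endloop
endfacet
facet normal 0.062 0.861 0.504
outer loop
vertex 3.431 3.731 2.336
vertex 3.27 4.156 1.63
vertex 2.598 3.693 2.503
endloop
endfacet
facet normal -0.191 0.506 -0.841
outer loop
vertex 2.437 4.119 1.797
vertex 3.27 4.156 1.63
vertex 2.329 2.629 0.924
endloop
endfacet
facet normal -0.062 -0.861 -0.505
outer loop
vertex 3.162 2.667 0.757
vertex 3.323 2.241 1.463
vertex 2.329 2.629 0.924
endloop
endfacet
facet normal -0.192 0.507 -0.841
outer loop
vertex 2.329 2.629 0.924
vertex 3.27 4.156 1.63
vertex 3.162 2.667 0.757
endloop
endfacet
facet normal 0.979 0.044 -0.197
outer loop
vertex 3.162 2.667 0.757
vertex 3.431 3.731 2.336
vertex 3.323 2.241 1.463
endloop
endfacet
facet normal 0.979 0.044 -0.197
outer loop
vertex 3.27 4.156 1.63
vertex 3.431 3.731 2.336
vertex 3.162 2.667 0.757
endloop
endfacet
facet normal -0.891 -0.417 0.181
outer loop
vertex -2.013 0.319 4.149
vertex -2.736 1.834 4.083
vertex -2.21 0.167 2.832
endloop
endfacet
facet normal 0.431 -0.902 0.040
outer loop
vertex -1.444 0.526 2.677
vertex -2.013 0.319 4.149
vertex -2.21 0.167 2.832
endloop
endfacet
facet normal -0.891 -0.417 0.181
outer loop
vertex -2.21 0.167 2.832
vertex -2.736 1.834 4.083
vertex -2.933 1.682 2.766
endloop
endfacet
facet normal -0.146 -0.113 -0.983
outer loop
vertex -2.933 1.682 2.766
vertex -1.444 0.526 2.677
vertex -2.21 0.167 2.832
endloop
endfacet
facet normal 0.146 0.113 0.983
outer loop
vertex -2.013 0.319 4.149
vertex -1.97 2.193 3.928
vertex -2.736 1.834 4.083
endloop
endfacet
facet normal 0.431 -0.902 0.040
outer loop
vertex -1.247 0.678 3.994
vertex -2.013 0.319 4.149
vertex -1.444 0.526 2.677
endloop
endfacet
facet normal 0.146 0.113 0.983
outer loop
vertex -1.247 0.678 3.994
vertex -1.97 2.193 3.928
vertex -2.013 0.319 4.149
endloop
endfacet
facet normal -0.431 0.902 -0.040
outer loop
vertex -2.736 1.834 4.083
vertex -1.97 2.193 3.928
vertex -2.933 1.682 2.766
endloop
endfacet
facet normal -0.146 -0.113 -0.983
outer loop
vertex -2.167 2.041 2.611
vertex -1.444 0.526 2.677
vertex -2.933 1.682 2.766
endloop
endfacet
facet normal -0.431 0.902 -0.040
outer loop
vertex -2.933 1.682 2.766
vertex -1.97 2.193 3.928
vertex -2.167 2.041 2.611
endloop
endfacet
facet normal 0.891 0.417 -0.181
outer loop
vertex -2.167 2.041 2.611
vertex -1.247 0.678 3.994
vertex -1.444 0.526 2.677
endloop
endfacet
facet normal 0.891 0.417 -0.181
outer loop
vertex -1.97 2.193 3.928
vertex -1.247 0.678 3.994
vertex -2.167 2.041 2.611
endloop
endfacet

endsolid


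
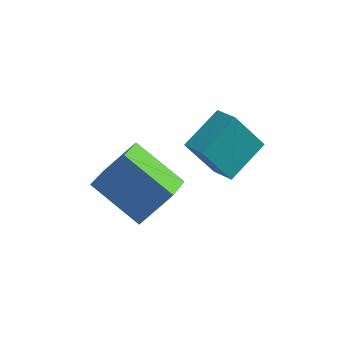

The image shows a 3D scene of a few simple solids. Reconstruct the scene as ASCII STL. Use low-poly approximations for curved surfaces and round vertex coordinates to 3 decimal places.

solid 
facet normal -0.550 -0.386 -0.741
outer loop
vertex -2.585 1.71 -0.077
vertex -2.632 2.903 -0.663
vertex -0.949 1.286 -1.07
endloop
endfacet
facet normal 0.036 -0.897 0.441
outer loop
vertex -0.108 1.877 0.063
vertex -2.585 1.71 -0.077
vertex -0.949 1.286 -1.07
endloop
endfacet
facet normal -0.550 -0.386 -0.740
outer loop
vertex -0.949 1.286 -1.07
vertex -2.632 2.903 -0.663
vertex -0.997 2.479 -1.657
endloop
endfacet
facet normal 0.835 -0.216 -0.507
outer loop
vertex -0.997 2.479 -1.657
vertex -0.108 1.877 0.063
vertex -0.949 1.286 -1.07
endloop
endfacet
facet normal -0.835 0.216 0.507
outer loop
vertex -2.585 1.71 -0.077
vertex -1.791 3.494 0.47
vertex -2.632 2.903 -0.663
endloop
endfacet
facet normal 0.036 -0.897 0.441
outer loop
vertex -1.743 2.301 1.057
vertex -2.585 1.71 -0.077
vertex -0.108 1.877 0.063
endloop
endfacet
facet normal -0.834 0.216 0.507
outer loop
vertex -1.743 2.301 1.057
vertex -1.791 3.494 0.47
vertex -2.585 1.71 -0.077
endloop
endfacet
facet normal -0.036 0.897 -0.441
outer loop
vertex -2.632 2.903 -0.663
vertex -1.791 3.494 0.47
vertex -0.997 2.479 -1.657
endloop
endfacet
facet normal 0.834 -0.216 -0.507
outer loop
vertex -0.155 3.07 -0.523
vertex -0.108 1.877 0.063
vertex -0.997 2.479 -1.657
endloop
endfacet
facet normal -0.035 0.897 -0.441
outer loop
vertex -0.997 2.479 -1.657
vertex -1.791 3.494 0.47
vertex -0.155 3.07 -0.523
endloop
endfacet
facet normal 0.550 0.385 0.741
outer loop
vertex -0.155 3.07 -0.523
vertex -1.743 2.301 1.057
vertex -0.108 1.877 0.063
endloop
endfacet
facet normal 0.550 0.387 0.741
outer loop
vertex -1.791 3.494 0.47
vertex -1.743 2.301 1.057
vertex -0.155 3.07 -0.523
endloop
endfacet
facet normal -0.525 -0.172 0.834
outer loop
vertex 1.366 3.002 3.178
vertex 0.701 3.481 2.858
vertex 0.771 1.754 2.546
endloop
endfacet
facet normal 0.756 -0.544 0.363
outer loop
vertex 1.579 2.019 1.262
vertex 1.366 3.002 3.178
vertex 0.771 1.754 2.546
endloop
endfacet
facet normal -0.525 -0.172 0.834
outer loop
vertex 0.771 1.754 2.546
vertex 0.701 3.481 2.858
vertex 0.106 2.233 2.226
endloop
endfacet
facet normal -0.391 -0.821 -0.416
outer loop
vertex 0.106 2.233 2.226
vertex 1.579 2.019 1.262
vertex 0.771 1.754 2.546
endloop
endfacet
facet normal 0.391 0.821 0.416
outer loop
vertex 1.366 3.002 3.178
vertex 1.509 3.746 1.574
vertex 0.701 3.481 2.858
endloop
endfacet
facet normal 0.756 -0.544 0.363
outer loop
vertex 2.174 3.267 1.894
vertex 1.366 3.002 3.178
vertex 1.579 2.019 1.262
endloop
endfacet
facet normal 0.391 0.821 0.416
outer loop
vertex 2.174 3.267 1.894
vertex 1.509 3.746 1.574
vertex 1.366 3.002 3.178
endloop
endfacet
facet normal -0.756 0.544 -0.363
outer loop
vertex 0.701 3.481 2.858
vertex 1.509 3.746 1.574
vertex 0.106 2.233 2.226
endloop
endfacet
facet normal -0.391 -0.821 -0.416
outer loop
vertex 0.914 2.498 0.942
vertex 1.579 2.019 1.262
vertex 0.106 2.233 2.226
endloop
endfacet
facet normal -0.756 0.544 -0.363
outer loop
vertex 0.106 2.233 2.226
vertex 1.509 3.746 1.574
vertex 0.914 2.498 0.942
endloop
endfacet
facet normal 0.525 0.172 -0.834
outer loop
vertex 0.914 2.498 0.942
vertex 2.174 3.267 1.894
vertex 1.579 2.019 1.262
endloop
endfacet
facet normal 0.525 0.172 -0.834
outer loop
vertex 1.509 3.746 1.574
vertex 2.174 3.267 1.894
vertex 0.914 2.498 0.942
endloop
endfacet

endsolid


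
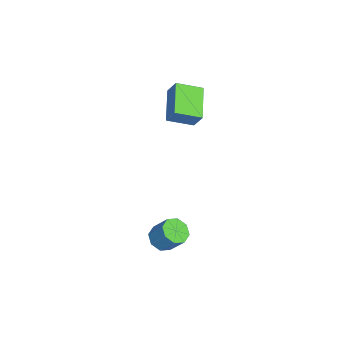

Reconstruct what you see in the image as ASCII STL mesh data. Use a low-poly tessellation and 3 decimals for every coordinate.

solid 
facet normal -0.934 0.032 0.355
outer loop
vertex -0.935 -0.149 4.948
vertex -1.075 1.053 4.472
vertex -1.264 -0.518 4.114
endloop
endfacet
facet normal 0.107 -0.924 0.367
outer loop
vertex 0.335 -0.573 3.508
vertex -0.935 -0.149 4.948
vertex -1.264 -0.518 4.114
endloop
endfacet
facet normal -0.935 0.032 0.353
outer loop
vertex -1.264 -0.518 4.114
vertex -1.075 1.053 4.472
vertex -1.403 0.683 3.637
endloop
endfacet
facet normal -0.339 -0.381 -0.860
outer loop
vertex -1.403 0.683 3.637
vertex 0.335 -0.573 3.508
vertex -1.264 -0.518 4.114
endloop
endfacet
facet normal 0.339 0.380 0.860
outer loop
vertex -0.935 -0.149 4.948
vertex 0.524 0.998 3.866
vertex -1.075 1.053 4.472
endloop
endfacet
facet normal 0.108 -0.924 0.367
outer loop
vertex 0.663 -0.203 4.343
vertex -0.935 -0.149 4.948
vertex 0.335 -0.573 3.508
endloop
endfacet
facet normal 0.339 0.381 0.860
outer loop
vertex 0.663 -0.203 4.343
vertex 0.524 0.998 3.866
vertex -0.935 -0.149 4.948
endloop
endfacet
facet normal -0.107 0.924 -0.367
outer loop
vertex -1.075 1.053 4.472
vertex 0.524 0.998 3.866
vertex -1.403 0.683 3.637
endloop
endfacet
facet normal -0.339 -0.380 -0.861
outer loop
vertex 0.195 0.629 3.032
vertex 0.335 -0.573 3.508
vertex -1.403 0.683 3.637
endloop
endfacet
facet normal -0.108 0.924 -0.366
outer loop
vertex -1.403 0.683 3.637
vertex 0.524 0.998 3.866
vertex 0.195 0.629 3.032
endloop
endfacet
facet normal 0.935 -0.031 -0.353
outer loop
vertex 0.195 0.629 3.032
vertex 0.663 -0.203 4.343
vertex 0.335 -0.573 3.508
endloop
endfacet
facet normal 0.935 -0.033 -0.354
outer loop
vertex 0.524 0.998 3.866
vertex 0.663 -0.203 4.343
vertex 0.195 0.629 3.032
endloop
endfacet
facet normal -0.302 -0.516 -0.801
outer loop
vertex 3.885 -1.211 -1.784
vertex 3.392 -0.755 -1.892
vertex 4.038 -0.821 -2.093
endloop
endfacet
facet normal 0.907 -0.414 -0.074
outer loop
vertex 3.885 -1.211 -1.784
vertex 4.038 -0.821 -2.093
vertex 4.241 -0.6 -0.839
endloop
endfacet
facet normal 0.907 -0.414 -0.074
outer loop
vertex 4.241 -0.6 -0.839
vertex 4.038 -0.821 -2.093
vertex 4.394 -0.21 -1.149
endloop
endfacet
facet normal 0.301 0.518 0.801
outer loop
vertex 4.241 -0.6 -0.839
vertex 4.394 -0.21 -1.149
vertex 3.748 -0.145 -0.948
endloop
endfacet
facet normal -0.302 -0.518 -0.800
outer loop
vertex 4.038 -0.821 -2.093
vertex 3.392 -0.755 -1.892
vertex 3.812 -0.393 -2.285
endloop
endfacet
facet normal 0.849 0.236 -0.473
outer loop
vertex 4.038 -0.821 -2.093
vertex 3.812 -0.393 -2.285
vertex 4.394 -0.21 -1.149
endloop
endfacet
facet normal 0.849 0.237 -0.473
outer loop
vertex 4.394 -0.21 -1.149
vertex 3.812 -0.393 -2.285
vertex 4.168 0.218 -1.34
endloop
endfacet
facet normal 0.301 0.517 0.801
outer loop
vertex 4.394 -0.21 -1.149
vertex 4.168 0.218 -1.34
vertex 3.748 -0.145 -0.948
endloop
endfacet
facet normal -0.302 -0.519 -0.800
outer loop
vertex 3.812 -0.393 -2.285
vertex 3.392 -0.755 -1.892
vertex 3.34 -0.177 -2.247
endloop
endfacet
facet normal 0.294 0.748 -0.595
outer loop
vertex 3.812 -0.393 -2.285
vertex 3.34 -0.177 -2.247
vertex 4.168 0.218 -1.34
endloop
endfacet
facet normal 0.294 0.748 -0.595
outer loop
vertex 4.168 0.218 -1.34
vertex 3.34 -0.177 -2.247
vertex 3.696 0.434 -1.302
endloop
endfacet
facet normal 0.301 0.517 0.801
outer loop
vertex 4.168 0.218 -1.34
vertex 3.696 0.434 -1.302
vertex 3.748 -0.145 -0.948
endloop
endfacet
facet normal -0.302 -0.519 -0.800
outer loop
vertex 3.34 -0.177 -2.247
vertex 3.392 -0.755 -1.892
vertex 2.899 -0.3 -2.001
endloop
endfacet
facet normal -0.435 0.822 -0.368
outer loop
vertex 3.34 -0.177 -2.247
vertex 2.899 -0.3 -2.001
vertex 3.696 0.434 -1.302
endloop
endfacet
facet normal -0.435 0.822 -0.368
outer loop
vertex 3.696 0.434 -1.302
vertex 2.899 -0.3 -2.001
vertex 3.255 0.311 -1.056
endloop
endfacet
facet normal 0.303 0.517 0.801
outer loop
vertex 3.696 0.434 -1.302
vertex 3.255 0.311 -1.056
vertex 3.748 -0.145 -0.948
endloop
endfacet
facet normal -0.301 -0.518 -0.801
outer loop
vertex 2.899 -0.3 -2.001
vertex 3.392 -0.755 -1.892
vertex 2.746 -0.69 -1.691
endloop
endfacet
facet normal -0.907 0.414 0.074
outer loop
vertex 2.899 -0.3 -2.001
vertex 2.746 -0.69 -1.691
vertex 3.255 0.311 -1.056
endloop
endfacet
facet normal -0.907 0.414 0.074
outer loop
vertex 3.255 0.311 -1.056
vertex 2.746 -0.69 -1.691
vertex 3.102 -0.079 -0.747
endloop
endfacet
facet normal 0.302 0.516 0.801
outer loop
vertex 3.255 0.311 -1.056
vertex 3.102 -0.079 -0.747
vertex 3.748 -0.145 -0.948
endloop
endfacet
facet normal -0.301 -0.517 -0.801
outer loop
vertex 2.746 -0.69 -1.691
vertex 3.392 -0.755 -1.892
vertex 2.972 -1.118 -1.5
endloop
endfacet
facet normal -0.848 -0.237 0.473
outer loop
vertex 2.746 -0.69 -1.691
vertex 2.972 -1.118 -1.5
vertex 3.102 -0.079 -0.747
endloop
endfacet
facet normal -0.849 -0.236 0.473
outer loop
vertex 3.102 -0.079 -0.747
vertex 2.972 -1.118 -1.5
vertex 3.328 -0.507 -0.555
endloop
endfacet
facet normal 0.302 0.518 0.800
outer loop
vertex 3.102 -0.079 -0.747
vertex 3.328 -0.507 -0.555
vertex 3.748 -0.145 -0.948
endloop
endfacet
facet normal -0.301 -0.517 -0.801
outer loop
vertex 2.972 -1.118 -1.5
vertex 3.392 -0.755 -1.892
vertex 3.444 -1.334 -1.538
endloop
endfacet
facet normal -0.294 -0.748 0.595
outer loop
vertex 2.972 -1.118 -1.5
vertex 3.444 -1.334 -1.538
vertex 3.328 -0.507 -0.555
endloop
endfacet
facet normal -0.294 -0.748 0.595
outer loop
vertex 3.328 -0.507 -0.555
vertex 3.444 -1.334 -1.538
vertex 3.8 -0.723 -0.593
endloop
endfacet
facet normal 0.302 0.519 0.800
outer loop
vertex 3.328 -0.507 -0.555
vertex 3.8 -0.723 -0.593
vertex 3.748 -0.145 -0.948
endloop
endfacet
facet normal -0.303 -0.517 -0.801
outer loop
vertex 3.444 -1.334 -1.538
vertex 3.392 -0.755 -1.892
vertex 3.885 -1.211 -1.784
endloop
endfacet
facet normal 0.435 -0.822 0.368
outer loop
vertex 3.444 -1.334 -1.538
vertex 3.885 -1.211 -1.784
vertex 3.8 -0.723 -0.593
endloop
endfacet
facet normal 0.435 -0.822 0.368
outer loop
vertex 3.8 -0.723 -0.593
vertex 3.885 -1.211 -1.784
vertex 4.241 -0.6 -0.839
endloop
endfacet
facet normal 0.302 0.519 0.800
outer loop
vertex 3.8 -0.723 -0.593
vertex 4.241 -0.6 -0.839
vertex 3.748 -0.145 -0.948
endloop
endfacet

endsolid


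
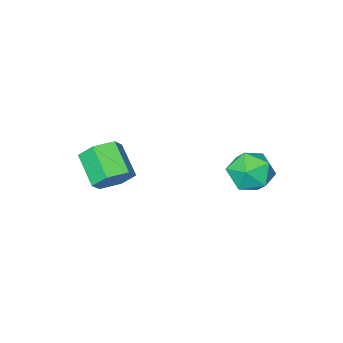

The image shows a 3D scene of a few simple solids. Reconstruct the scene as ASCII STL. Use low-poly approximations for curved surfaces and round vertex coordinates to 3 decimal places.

solid 
facet normal -0.460 0.880 0.116
outer loop
vertex -0.082 2.37 2.945
vertex -0.922 1.937 2.899
vertex -0.493 2.051 3.735
endloop
endfacet
facet normal 0.173 0.879 0.445
outer loop
vertex -0.082 2.37 2.945
vertex -0.493 2.051 3.735
vertex 0.437 1.934 3.605
endloop
endfacet
facet normal 0.674 0.737 -0.043
outer loop
vertex -0.082 2.37 2.945
vertex 0.437 1.934 3.605
vertex 0.583 1.747 2.689
endloop
endfacet
facet normal 0.351 0.651 -0.672
outer loop
vertex -0.082 2.37 2.945
vertex 0.583 1.747 2.689
vertex -0.257 1.75 2.253
endloop
endfacet
facet normal -0.350 0.740 -0.574
outer loop
vertex -0.082 2.37 2.945
vertex -0.257 1.75 2.253
vertex -0.922 1.937 2.899
endloop
endfacet
facet normal 0.172 0.347 0.922
outer loop
vertex 0.437 1.934 3.605
vertex -0.493 2.051 3.735
vertex -0.083 1.23 3.967
endloop
endfacet
facet normal -0.852 0.351 0.389
outer loop
vertex -0.493 2.051 3.735
vertex -0.922 1.937 2.899
vertex -0.923 1.233 3.531
endloop
endfacet
facet normal -0.674 0.123 -0.729
outer loop
vertex -0.922 1.937 2.899
vertex -0.257 1.75 2.253
vertex -0.777 1.046 2.615
endloop
endfacet
facet normal 0.461 -0.021 -0.887
outer loop
vertex -0.257 1.75 2.253
vertex 0.583 1.747 2.689
vertex 0.153 0.929 2.485
endloop
endfacet
facet normal 0.984 0.118 0.133
outer loop
vertex 0.583 1.747 2.689
vertex 0.437 1.934 3.605
vertex 0.582 1.043 3.321
endloop
endfacet
facet normal -0.351 -0.651 0.672
outer loop
vertex -0.258 0.61 3.275
vertex -0.083 1.23 3.967
vertex -0.923 1.233 3.531
endloop
endfacet
facet normal -0.674 -0.737 0.043
outer loop
vertex -0.258 0.61 3.275
vertex -0.923 1.233 3.531
vertex -0.777 1.046 2.615
endloop
endfacet
facet normal -0.173 -0.879 -0.445
outer loop
vertex -0.258 0.61 3.275
vertex -0.777 1.046 2.615
vertex 0.153 0.929 2.485
endloop
endfacet
facet normal 0.460 -0.880 -0.116
outer loop
vertex -0.258 0.61 3.275
vertex 0.153 0.929 2.485
vertex 0.582 1.043 3.321
endloop
endfacet
facet normal 0.350 -0.740 0.574
outer loop
vertex -0.258 0.61 3.275
vertex 0.582 1.043 3.321
vertex -0.083 1.23 3.967
endloop
endfacet
facet normal -0.461 0.021 0.887
outer loop
vertex -0.923 1.233 3.531
vertex -0.083 1.23 3.967
vertex -0.493 2.051 3.735
endloop
endfacet
facet normal -0.984 -0.118 -0.133
outer loop
vertex -0.777 1.046 2.615
vertex -0.923 1.233 3.531
vertex -0.922 1.937 2.899
endloop
endfacet
facet normal -0.172 -0.347 -0.922
outer loop
vertex 0.153 0.929 2.485
vertex -0.777 1.046 2.615
vertex -0.257 1.75 2.253
endloop
endfacet
facet normal 0.852 -0.351 -0.389
outer loop
vertex 0.582 1.043 3.321
vertex 0.153 0.929 2.485
vertex 0.583 1.747 2.689
endloop
endfacet
facet normal 0.674 -0.123 0.729
outer loop
vertex -0.083 1.23 3.967
vertex 0.582 1.043 3.321
vertex 0.437 1.934 3.605
endloop
endfacet
facet normal 0.182 0.810 -0.558
outer loop
vertex 4.269 -1.166 2.691
vertex 3.989 -0.699 3.277
vertex 4.766 -0.89 3.254
endloop
endfacet
facet normal 0.762 -0.475 -0.440
outer loop
vertex 4.269 -1.166 2.691
vertex 4.766 -0.89 3.254
vertex 4.011 -2.308 3.477
endloop
endfacet
facet normal 0.762 -0.475 -0.439
outer loop
vertex 4.011 -2.308 3.477
vertex 4.766 -0.89 3.254
vertex 4.508 -2.032 4.041
endloop
endfacet
facet normal -0.183 -0.810 0.558
outer loop
vertex 4.011 -2.308 3.477
vertex 4.508 -2.032 4.041
vertex 3.731 -1.841 4.063
endloop
endfacet
facet normal 0.183 0.810 -0.558
outer loop
vertex 4.766 -0.89 3.254
vertex 3.989 -0.699 3.277
vertex 4.485 -0.423 3.84
endloop
endfacet
facet normal 0.918 0.062 0.391
outer loop
vertex 4.766 -0.89 3.254
vertex 4.485 -0.423 3.84
vertex 4.508 -2.032 4.041
endloop
endfacet
facet normal 0.918 0.062 0.391
outer loop
vertex 4.508 -2.032 4.041
vertex 4.485 -0.423 3.84
vertex 4.227 -1.565 4.627
endloop
endfacet
facet normal -0.183 -0.810 0.557
outer loop
vertex 4.508 -2.032 4.041
vertex 4.227 -1.565 4.627
vertex 3.731 -1.841 4.063
endloop
endfacet
facet normal 0.183 0.810 -0.558
outer loop
vertex 4.485 -0.423 3.84
vertex 3.989 -0.699 3.277
vertex 3.709 -0.232 3.863
endloop
endfacet
facet normal 0.157 0.536 0.829
outer loop
vertex 4.485 -0.423 3.84
vertex 3.709 -0.232 3.863
vertex 4.227 -1.565 4.627
endloop
endfacet
facet normal 0.155 0.536 0.830
outer loop
vertex 4.227 -1.565 4.627
vertex 3.709 -0.232 3.863
vertex 3.451 -1.374 4.649
endloop
endfacet
facet normal -0.183 -0.810 0.558
outer loop
vertex 4.227 -1.565 4.627
vertex 3.451 -1.374 4.649
vertex 3.731 -1.841 4.063
endloop
endfacet
facet normal 0.183 0.810 -0.558
outer loop
vertex 3.709 -0.232 3.863
vertex 3.989 -0.699 3.277
vertex 3.212 -0.508 3.299
endloop
endfacet
facet normal -0.762 0.475 0.440
outer loop
vertex 3.709 -0.232 3.863
vertex 3.212 -0.508 3.299
vertex 3.451 -1.374 4.649
endloop
endfacet
facet normal -0.762 0.475 0.440
outer loop
vertex 3.451 -1.374 4.649
vertex 3.212 -0.508 3.299
vertex 2.954 -1.65 4.086
endloop
endfacet
facet normal -0.182 -0.810 0.558
outer loop
vertex 3.451 -1.374 4.649
vertex 2.954 -1.65 4.086
vertex 3.731 -1.841 4.063
endloop
endfacet
facet normal 0.183 0.810 -0.557
outer loop
vertex 3.212 -0.508 3.299
vertex 3.989 -0.699 3.277
vertex 3.493 -0.975 2.713
endloop
endfacet
facet normal -0.918 -0.062 -0.391
outer loop
vertex 3.212 -0.508 3.299
vertex 3.493 -0.975 2.713
vertex 2.954 -1.65 4.086
endloop
endfacet
facet normal -0.918 -0.062 -0.391
outer loop
vertex 2.954 -1.65 4.086
vertex 3.493 -0.975 2.713
vertex 3.235 -2.117 3.5
endloop
endfacet
facet normal -0.183 -0.810 0.558
outer loop
vertex 2.954 -1.65 4.086
vertex 3.235 -2.117 3.5
vertex 3.731 -1.841 4.063
endloop
endfacet
facet normal 0.183 0.810 -0.558
outer loop
vertex 3.493 -0.975 2.713
vertex 3.989 -0.699 3.277
vertex 4.269 -1.166 2.691
endloop
endfacet
facet normal -0.156 -0.536 -0.829
outer loop
vertex 3.493 -0.975 2.713
vertex 4.269 -1.166 2.691
vertex 3.235 -2.117 3.5
endloop
endfacet
facet normal -0.156 -0.536 -0.830
outer loop
vertex 3.235 -2.117 3.5
vertex 4.269 -1.166 2.691
vertex 4.011 -2.308 3.477
endloop
endfacet
facet normal -0.183 -0.810 0.558
outer loop
vertex 3.235 -2.117 3.5
vertex 4.011 -2.308 3.477
vertex 3.731 -1.841 4.063
endloop
endfacet

endsolid


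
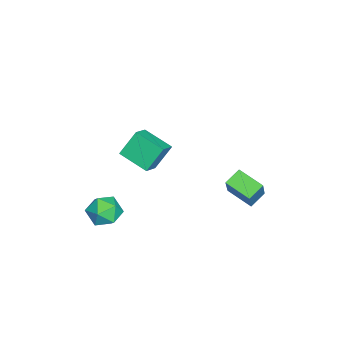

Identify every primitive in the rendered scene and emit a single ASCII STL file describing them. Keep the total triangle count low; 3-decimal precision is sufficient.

solid 
facet normal -0.572 -0.050 -0.819
outer loop
vertex -3.74 3.322 -3.709
vertex -3.05 4.858 -4.285
vertex -2.866 2.714 -4.283
endloop
endfacet
facet normal -0.388 -0.863 0.324
outer loop
vertex -1.63 2.822 -2.515
vertex -3.74 3.322 -3.709
vertex -2.866 2.714 -4.283
endloop
endfacet
facet normal -0.572 -0.050 -0.819
outer loop
vertex -2.866 2.714 -4.283
vertex -3.05 4.858 -4.285
vertex -2.175 4.25 -4.859
endloop
endfacet
facet normal 0.723 -0.503 -0.474
outer loop
vertex -2.175 4.25 -4.859
vertex -1.63 2.822 -2.515
vertex -2.866 2.714 -4.283
endloop
endfacet
facet normal -0.723 0.503 0.475
outer loop
vertex -3.74 3.322 -3.709
vertex -1.814 4.966 -2.517
vertex -3.05 4.858 -4.285
endloop
endfacet
facet normal -0.388 -0.863 0.323
outer loop
vertex -2.505 3.43 -1.941
vertex -3.74 3.322 -3.709
vertex -1.63 2.822 -2.515
endloop
endfacet
facet normal -0.723 0.503 0.474
outer loop
vertex -2.505 3.43 -1.941
vertex -1.814 4.966 -2.517
vertex -3.74 3.322 -3.709
endloop
endfacet
facet normal 0.387 0.863 -0.324
outer loop
vertex -3.05 4.858 -4.285
vertex -1.814 4.966 -2.517
vertex -2.175 4.25 -4.859
endloop
endfacet
facet normal 0.723 -0.503 -0.474
outer loop
vertex -0.94 4.358 -3.091
vertex -1.63 2.822 -2.515
vertex -2.175 4.25 -4.859
endloop
endfacet
facet normal 0.388 0.863 -0.324
outer loop
vertex -2.175 4.25 -4.859
vertex -1.814 4.966 -2.517
vertex -0.94 4.358 -3.091
endloop
endfacet
facet normal 0.572 0.050 0.819
outer loop
vertex -0.94 4.358 -3.091
vertex -2.505 3.43 -1.941
vertex -1.63 2.822 -2.515
endloop
endfacet
facet normal 0.572 0.050 0.819
outer loop
vertex -1.814 4.966 -2.517
vertex -2.505 3.43 -1.941
vertex -0.94 4.358 -3.091
endloop
endfacet
facet normal -0.864 0.169 -0.475
outer loop
vertex 1.535 -1.081 3.925
vertex 2.202 0.587 3.305
vertex 2.172 -1.871 2.487
endloop
endfacet
facet normal -0.351 -0.878 0.327
outer loop
vertex 3.278 -2.087 3.095
vertex 1.535 -1.081 3.925
vertex 2.172 -1.871 2.487
endloop
endfacet
facet normal -0.864 0.169 -0.475
outer loop
vertex 2.172 -1.871 2.487
vertex 2.202 0.587 3.305
vertex 2.839 -0.203 1.867
endloop
endfacet
facet normal 0.362 -0.448 -0.817
outer loop
vertex 2.839 -0.203 1.867
vertex 3.278 -2.087 3.095
vertex 2.172 -1.871 2.487
endloop
endfacet
facet normal -0.362 0.448 0.817
outer loop
vertex 1.535 -1.081 3.925
vertex 3.308 0.371 3.913
vertex 2.202 0.587 3.305
endloop
endfacet
facet normal -0.351 -0.878 0.327
outer loop
vertex 2.641 -1.297 4.533
vertex 1.535 -1.081 3.925
vertex 3.278 -2.087 3.095
endloop
endfacet
facet normal -0.362 0.448 0.817
outer loop
vertex 2.641 -1.297 4.533
vertex 3.308 0.371 3.913
vertex 1.535 -1.081 3.925
endloop
endfacet
facet normal 0.351 0.878 -0.327
outer loop
vertex 2.202 0.587 3.305
vertex 3.308 0.371 3.913
vertex 2.839 -0.203 1.867
endloop
endfacet
facet normal 0.362 -0.448 -0.817
outer loop
vertex 3.945 -0.419 2.475
vertex 3.278 -2.087 3.095
vertex 2.839 -0.203 1.867
endloop
endfacet
facet normal 0.351 0.878 -0.327
outer loop
vertex 2.839 -0.203 1.867
vertex 3.308 0.371 3.913
vertex 3.945 -0.419 2.475
endloop
endfacet
facet normal 0.864 -0.169 0.475
outer loop
vertex 3.945 -0.419 2.475
vertex 2.641 -1.297 4.533
vertex 3.278 -2.087 3.095
endloop
endfacet
facet normal 0.864 -0.169 0.475
outer loop
vertex 3.308 0.371 3.913
vertex 2.641 -1.297 4.533
vertex 3.945 -0.419 2.475
endloop
endfacet
facet normal -0.620 -0.308 0.722
outer loop
vertex 1.478 -2.953 -2.283
vertex 1.557 -4.037 -2.677
vertex 2.3 -3.657 -1.877
endloop
endfacet
facet normal -0.241 0.258 0.936
outer loop
vertex 1.478 -2.953 -2.283
vertex 2.3 -3.657 -1.877
vertex 2.551 -2.554 -2.117
endloop
endfacet
facet normal -0.370 0.794 0.483
outer loop
vertex 1.478 -2.953 -2.283
vertex 2.551 -2.554 -2.117
vertex 1.962 -2.252 -3.065
endloop
endfacet
facet normal -0.828 0.560 -0.011
outer loop
vertex 1.478 -2.953 -2.283
vertex 1.962 -2.252 -3.065
vertex 1.347 -3.168 -3.412
endloop
endfacet
facet normal -0.983 -0.122 0.137
outer loop
vertex 1.478 -2.953 -2.283
vertex 1.347 -3.168 -3.412
vertex 1.557 -4.037 -2.677
endloop
endfacet
facet normal 0.451 0.091 0.888
outer loop
vertex 2.551 -2.554 -2.117
vertex 2.3 -3.657 -1.877
vertex 3.293 -3.392 -2.408
endloop
endfacet
facet normal -0.162 -0.825 0.542
outer loop
vertex 2.3 -3.657 -1.877
vertex 1.557 -4.037 -2.677
vertex 2.678 -4.308 -2.755
endloop
endfacet
facet normal -0.750 -0.523 -0.405
outer loop
vertex 1.557 -4.037 -2.677
vertex 1.347 -3.168 -3.412
vertex 2.089 -4.006 -3.703
endloop
endfacet
facet normal -0.499 0.579 -0.644
outer loop
vertex 1.347 -3.168 -3.412
vertex 1.962 -2.252 -3.065
vertex 2.34 -2.903 -3.943
endloop
endfacet
facet normal 0.242 0.958 0.155
outer loop
vertex 1.962 -2.252 -3.065
vertex 2.551 -2.554 -2.117
vertex 3.083 -2.523 -3.143
endloop
endfacet
facet normal 0.828 -0.560 0.011
outer loop
vertex 3.162 -3.607 -3.537
vertex 3.293 -3.392 -2.408
vertex 2.678 -4.308 -2.755
endloop
endfacet
facet normal 0.370 -0.794 -0.483
outer loop
vertex 3.162 -3.607 -3.537
vertex 2.678 -4.308 -2.755
vertex 2.089 -4.006 -3.703
endloop
endfacet
facet normal 0.241 -0.258 -0.936
outer loop
vertex 3.162 -3.607 -3.537
vertex 2.089 -4.006 -3.703
vertex 2.34 -2.903 -3.943
endloop
endfacet
facet normal 0.620 0.308 -0.722
outer loop
vertex 3.162 -3.607 -3.537
vertex 2.34 -2.903 -3.943
vertex 3.083 -2.523 -3.143
endloop
endfacet
facet normal 0.983 0.122 -0.137
outer loop
vertex 3.162 -3.607 -3.537
vertex 3.083 -2.523 -3.143
vertex 3.293 -3.392 -2.408
endloop
endfacet
facet normal 0.499 -0.579 0.644
outer loop
vertex 2.678 -4.308 -2.755
vertex 3.293 -3.392 -2.408
vertex 2.3 -3.657 -1.877
endloop
endfacet
facet normal -0.242 -0.958 -0.155
outer loop
vertex 2.089 -4.006 -3.703
vertex 2.678 -4.308 -2.755
vertex 1.557 -4.037 -2.677
endloop
endfacet
facet normal -0.451 -0.091 -0.888
outer loop
vertex 2.34 -2.903 -3.943
vertex 2.089 -4.006 -3.703
vertex 1.347 -3.168 -3.412
endloop
endfacet
facet normal 0.162 0.825 -0.542
outer loop
vertex 3.083 -2.523 -3.143
vertex 2.34 -2.903 -3.943
vertex 1.962 -2.252 -3.065
endloop
endfacet
facet normal 0.750 0.523 0.405
outer loop
vertex 3.293 -3.392 -2.408
vertex 3.083 -2.523 -3.143
vertex 2.551 -2.554 -2.117
endloop
endfacet

endsolid


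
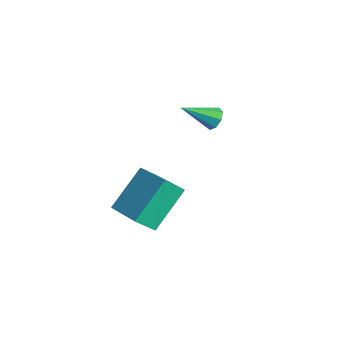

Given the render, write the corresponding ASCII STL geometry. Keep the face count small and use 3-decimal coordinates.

solid 
facet normal 0.216 0.815 -0.538
outer loop
vertex -0.42 3.906 -0.732
vertex -0.63 4.224 -0.335
vertex -0.132 4.018 -0.447
endloop
endfacet
facet normal 0.596 -0.739 -0.312
outer loop
vertex -0.42 3.906 -0.732
vertex -0.132 4.018 -0.447
vertex -0.97 2.936 0.515
endloop
endfacet
facet normal 0.216 0.814 -0.539
outer loop
vertex -0.132 4.018 -0.447
vertex -0.63 4.224 -0.335
vertex -0.135 4.251 -0.096
endloop
endfacet
facet normal 0.864 -0.417 0.284
outer loop
vertex -0.132 4.018 -0.447
vertex -0.135 4.251 -0.096
vertex -0.97 2.936 0.515
endloop
endfacet
facet normal 0.215 0.815 -0.538
outer loop
vertex -0.135 4.251 -0.096
vertex -0.63 4.224 -0.335
vertex -0.429 4.468 0.115
endloop
endfacet
facet normal 0.585 0.005 0.811
outer loop
vertex -0.135 4.251 -0.096
vertex -0.429 4.468 0.115
vertex -0.97 2.936 0.515
endloop
endfacet
facet normal 0.214 0.815 -0.538
outer loop
vertex -0.429 4.468 0.115
vertex -0.63 4.224 -0.335
vertex -0.84 4.541 0.062
endloop
endfacet
facet normal -0.074 0.276 0.958
outer loop
vertex -0.429 4.468 0.115
vertex -0.84 4.541 0.062
vertex -0.97 2.936 0.515
endloop
endfacet
facet normal 0.216 0.816 -0.537
outer loop
vertex -0.84 4.541 0.062
vertex -0.63 4.224 -0.335
vertex -1.128 4.429 -0.224
endloop
endfacet
facet normal -0.729 0.240 0.641
outer loop
vertex -0.84 4.541 0.062
vertex -1.128 4.429 -0.224
vertex -0.97 2.936 0.515
endloop
endfacet
facet normal 0.215 0.815 -0.538
outer loop
vertex -1.128 4.429 -0.224
vertex -0.63 4.224 -0.335
vertex -1.124 4.196 -0.575
endloop
endfacet
facet normal -0.996 -0.084 0.044
outer loop
vertex -1.128 4.429 -0.224
vertex -1.124 4.196 -0.575
vertex -0.97 2.936 0.515
endloop
endfacet
facet normal 0.216 0.814 -0.540
outer loop
vertex -1.124 4.196 -0.575
vertex -0.63 4.224 -0.335
vertex -0.831 3.979 -0.785
endloop
endfacet
facet normal -0.718 -0.504 -0.481
outer loop
vertex -1.124 4.196 -0.575
vertex -0.831 3.979 -0.785
vertex -0.97 2.936 0.515
endloop
endfacet
facet normal 0.214 0.815 -0.539
outer loop
vertex -0.831 3.979 -0.785
vertex -0.63 4.224 -0.335
vertex -0.42 3.906 -0.732
endloop
endfacet
facet normal -0.057 -0.776 -0.628
outer loop
vertex -0.831 3.979 -0.785
vertex -0.42 3.906 -0.732
vertex -0.97 2.936 0.515
endloop
endfacet
facet normal -0.973 -0.080 -0.217
outer loop
vertex 1.884 -0.229 0.102
vertex 1.984 0.523 -0.624
vertex 2.311 -1.637 -1.297
endloop
endfacet
facet normal -0.095 -0.716 0.692
outer loop
vertex 3.936 -1.503 -0.936
vertex 1.884 -0.229 0.102
vertex 2.311 -1.637 -1.297
endloop
endfacet
facet normal -0.973 -0.080 -0.217
outer loop
vertex 2.311 -1.637 -1.297
vertex 1.984 0.523 -0.624
vertex 2.411 -0.885 -2.023
endloop
endfacet
facet normal 0.210 -0.693 -0.689
outer loop
vertex 2.411 -0.885 -2.023
vertex 3.936 -1.503 -0.936
vertex 2.311 -1.637 -1.297
endloop
endfacet
facet normal -0.210 0.693 0.689
outer loop
vertex 1.884 -0.229 0.102
vertex 3.609 0.657 -0.263
vertex 1.984 0.523 -0.624
endloop
endfacet
facet normal -0.095 -0.716 0.692
outer loop
vertex 3.509 -0.095 0.463
vertex 1.884 -0.229 0.102
vertex 3.936 -1.503 -0.936
endloop
endfacet
facet normal -0.210 0.693 0.689
outer loop
vertex 3.509 -0.095 0.463
vertex 3.609 0.657 -0.263
vertex 1.884 -0.229 0.102
endloop
endfacet
facet normal 0.095 0.716 -0.692
outer loop
vertex 1.984 0.523 -0.624
vertex 3.609 0.657 -0.263
vertex 2.411 -0.885 -2.023
endloop
endfacet
facet normal 0.210 -0.693 -0.689
outer loop
vertex 4.036 -0.751 -1.662
vertex 3.936 -1.503 -0.936
vertex 2.411 -0.885 -2.023
endloop
endfacet
facet normal 0.095 0.716 -0.692
outer loop
vertex 2.411 -0.885 -2.023
vertex 3.609 0.657 -0.263
vertex 4.036 -0.751 -1.662
endloop
endfacet
facet normal 0.973 0.080 0.217
outer loop
vertex 4.036 -0.751 -1.662
vertex 3.509 -0.095 0.463
vertex 3.936 -1.503 -0.936
endloop
endfacet
facet normal 0.973 0.080 0.217
outer loop
vertex 3.609 0.657 -0.263
vertex 3.509 -0.095 0.463
vertex 4.036 -0.751 -1.662
endloop
endfacet

endsolid


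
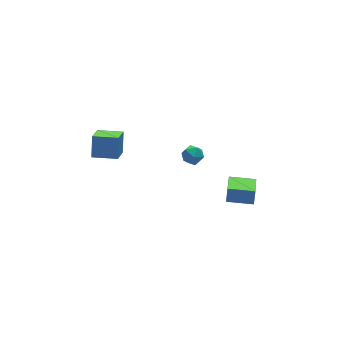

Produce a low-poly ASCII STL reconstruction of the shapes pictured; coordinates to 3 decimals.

solid 
facet normal -0.910 0.334 0.245
outer loop
vertex 0.055 -2.98 1.845
vertex -0.18 -3.674 1.918
vertex 0.106 -3.319 2.496
endloop
endfacet
facet normal -0.407 0.797 0.447
outer loop
vertex 0.055 -2.98 1.845
vertex 0.106 -3.319 2.496
vertex 0.661 -2.9 2.254
endloop
endfacet
facet normal -0.039 0.990 -0.135
outer loop
vertex 0.055 -2.98 1.845
vertex 0.661 -2.9 2.254
vertex 0.718 -2.997 1.527
endloop
endfacet
facet normal -0.317 0.646 -0.695
outer loop
vertex 0.055 -2.98 1.845
vertex 0.718 -2.997 1.527
vertex 0.199 -3.475 1.319
endloop
endfacet
facet normal -0.854 0.241 -0.461
outer loop
vertex 0.055 -2.98 1.845
vertex 0.199 -3.475 1.319
vertex -0.18 -3.674 1.918
endloop
endfacet
facet normal 0.041 0.459 0.888
outer loop
vertex 0.661 -2.9 2.254
vertex 0.106 -3.319 2.496
vertex 0.801 -3.545 2.581
endloop
endfacet
facet normal -0.774 -0.292 0.562
outer loop
vertex 0.106 -3.319 2.496
vertex -0.18 -3.674 1.918
vertex 0.282 -4.023 2.373
endloop
endfacet
facet normal -0.684 -0.442 -0.580
outer loop
vertex -0.18 -3.674 1.918
vertex 0.199 -3.475 1.319
vertex 0.339 -4.12 1.646
endloop
endfacet
facet normal 0.187 0.214 -0.959
outer loop
vertex 0.199 -3.475 1.319
vertex 0.718 -2.997 1.527
vertex 0.894 -3.701 1.404
endloop
endfacet
facet normal 0.635 0.771 -0.053
outer loop
vertex 0.718 -2.997 1.527
vertex 0.661 -2.9 2.254
vertex 1.18 -3.346 1.982
endloop
endfacet
facet normal 0.317 -0.646 0.695
outer loop
vertex 0.945 -4.04 2.055
vertex 0.801 -3.545 2.581
vertex 0.282 -4.023 2.373
endloop
endfacet
facet normal 0.039 -0.990 0.135
outer loop
vertex 0.945 -4.04 2.055
vertex 0.282 -4.023 2.373
vertex 0.339 -4.12 1.646
endloop
endfacet
facet normal 0.407 -0.797 -0.447
outer loop
vertex 0.945 -4.04 2.055
vertex 0.339 -4.12 1.646
vertex 0.894 -3.701 1.404
endloop
endfacet
facet normal 0.910 -0.334 -0.245
outer loop
vertex 0.945 -4.04 2.055
vertex 0.894 -3.701 1.404
vertex 1.18 -3.346 1.982
endloop
endfacet
facet normal 0.854 -0.241 0.461
outer loop
vertex 0.945 -4.04 2.055
vertex 1.18 -3.346 1.982
vertex 0.801 -3.545 2.581
endloop
endfacet
facet normal -0.187 -0.214 0.959
outer loop
vertex 0.282 -4.023 2.373
vertex 0.801 -3.545 2.581
vertex 0.106 -3.319 2.496
endloop
endfacet
facet normal -0.635 -0.771 0.053
outer loop
vertex 0.339 -4.12 1.646
vertex 0.282 -4.023 2.373
vertex -0.18 -3.674 1.918
endloop
endfacet
facet normal -0.041 -0.459 -0.888
outer loop
vertex 0.894 -3.701 1.404
vertex 0.339 -4.12 1.646
vertex 0.199 -3.475 1.319
endloop
endfacet
facet normal 0.774 0.292 -0.562
outer loop
vertex 1.18 -3.346 1.982
vertex 0.894 -3.701 1.404
vertex 0.718 -2.997 1.527
endloop
endfacet
facet normal 0.684 0.442 0.580
outer loop
vertex 0.801 -3.545 2.581
vertex 1.18 -3.346 1.982
vertex 0.661 -2.9 2.254
endloop
endfacet
facet normal -0.477 -0.788 0.389
outer loop
vertex 3.925 -4.923 -2.053
vertex 2.553 -4.048 -1.962
vertex 3.677 -5.218 -2.954
endloop
endfacet
facet normal 0.842 -0.537 -0.056
outer loop
vertex 4.587 -3.712 -3.698
vertex 3.925 -4.923 -2.053
vertex 3.677 -5.218 -2.954
endloop
endfacet
facet normal -0.477 -0.788 0.389
outer loop
vertex 3.677 -5.218 -2.954
vertex 2.553 -4.048 -1.962
vertex 2.305 -4.343 -2.863
endloop
endfacet
facet normal -0.253 -0.301 -0.919
outer loop
vertex 2.305 -4.343 -2.863
vertex 4.587 -3.712 -3.698
vertex 3.677 -5.218 -2.954
endloop
endfacet
facet normal 0.253 0.301 0.919
outer loop
vertex 3.925 -4.923 -2.053
vertex 3.463 -2.542 -2.706
vertex 2.553 -4.048 -1.962
endloop
endfacet
facet normal 0.842 -0.537 -0.056
outer loop
vertex 4.835 -3.417 -2.797
vertex 3.925 -4.923 -2.053
vertex 4.587 -3.712 -3.698
endloop
endfacet
facet normal 0.253 0.301 0.919
outer loop
vertex 4.835 -3.417 -2.797
vertex 3.463 -2.542 -2.706
vertex 3.925 -4.923 -2.053
endloop
endfacet
facet normal -0.842 0.537 0.056
outer loop
vertex 2.553 -4.048 -1.962
vertex 3.463 -2.542 -2.706
vertex 2.305 -4.343 -2.863
endloop
endfacet
facet normal -0.253 -0.301 -0.919
outer loop
vertex 3.215 -2.837 -3.607
vertex 4.587 -3.712 -3.698
vertex 2.305 -4.343 -2.863
endloop
endfacet
facet normal -0.842 0.537 0.056
outer loop
vertex 2.305 -4.343 -2.863
vertex 3.463 -2.542 -2.706
vertex 3.215 -2.837 -3.607
endloop
endfacet
facet normal 0.477 0.788 -0.389
outer loop
vertex 3.215 -2.837 -3.607
vertex 4.835 -3.417 -2.797
vertex 4.587 -3.712 -3.698
endloop
endfacet
facet normal 0.477 0.788 -0.389
outer loop
vertex 3.463 -2.542 -2.706
vertex 4.835 -3.417 -2.797
vertex 3.215 -2.837 -3.607
endloop
endfacet
facet normal -0.517 -0.683 0.516
outer loop
vertex -3.308 -1.688 3.756
vertex -4.555 -0.805 3.676
vertex -3.686 -2.333 2.525
endloop
endfacet
facet normal 0.815 -0.577 0.052
outer loop
vertex -2.885 -1.275 1.724
vertex -3.308 -1.688 3.756
vertex -3.686 -2.333 2.525
endloop
endfacet
facet normal -0.517 -0.683 0.516
outer loop
vertex -3.686 -2.333 2.525
vertex -4.555 -0.805 3.676
vertex -4.933 -1.45 2.445
endloop
endfacet
facet normal -0.263 -0.448 -0.855
outer loop
vertex -4.933 -1.45 2.445
vertex -2.885 -1.275 1.724
vertex -3.686 -2.333 2.525
endloop
endfacet
facet normal 0.263 0.448 0.855
outer loop
vertex -3.308 -1.688 3.756
vertex -3.754 0.253 2.875
vertex -4.555 -0.805 3.676
endloop
endfacet
facet normal 0.815 -0.577 0.052
outer loop
vertex -2.507 -0.63 2.955
vertex -3.308 -1.688 3.756
vertex -2.885 -1.275 1.724
endloop
endfacet
facet normal 0.263 0.448 0.855
outer loop
vertex -2.507 -0.63 2.955
vertex -3.754 0.253 2.875
vertex -3.308 -1.688 3.756
endloop
endfacet
facet normal -0.815 0.577 -0.052
outer loop
vertex -4.555 -0.805 3.676
vertex -3.754 0.253 2.875
vertex -4.933 -1.45 2.445
endloop
endfacet
facet normal -0.263 -0.448 -0.855
outer loop
vertex -4.132 -0.392 1.644
vertex -2.885 -1.275 1.724
vertex -4.933 -1.45 2.445
endloop
endfacet
facet normal -0.815 0.577 -0.052
outer loop
vertex -4.933 -1.45 2.445
vertex -3.754 0.253 2.875
vertex -4.132 -0.392 1.644
endloop
endfacet
facet normal 0.517 0.683 -0.516
outer loop
vertex -4.132 -0.392 1.644
vertex -2.507 -0.63 2.955
vertex -2.885 -1.275 1.724
endloop
endfacet
facet normal 0.517 0.683 -0.516
outer loop
vertex -3.754 0.253 2.875
vertex -2.507 -0.63 2.955
vertex -4.132 -0.392 1.644
endloop
endfacet

endsolid
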